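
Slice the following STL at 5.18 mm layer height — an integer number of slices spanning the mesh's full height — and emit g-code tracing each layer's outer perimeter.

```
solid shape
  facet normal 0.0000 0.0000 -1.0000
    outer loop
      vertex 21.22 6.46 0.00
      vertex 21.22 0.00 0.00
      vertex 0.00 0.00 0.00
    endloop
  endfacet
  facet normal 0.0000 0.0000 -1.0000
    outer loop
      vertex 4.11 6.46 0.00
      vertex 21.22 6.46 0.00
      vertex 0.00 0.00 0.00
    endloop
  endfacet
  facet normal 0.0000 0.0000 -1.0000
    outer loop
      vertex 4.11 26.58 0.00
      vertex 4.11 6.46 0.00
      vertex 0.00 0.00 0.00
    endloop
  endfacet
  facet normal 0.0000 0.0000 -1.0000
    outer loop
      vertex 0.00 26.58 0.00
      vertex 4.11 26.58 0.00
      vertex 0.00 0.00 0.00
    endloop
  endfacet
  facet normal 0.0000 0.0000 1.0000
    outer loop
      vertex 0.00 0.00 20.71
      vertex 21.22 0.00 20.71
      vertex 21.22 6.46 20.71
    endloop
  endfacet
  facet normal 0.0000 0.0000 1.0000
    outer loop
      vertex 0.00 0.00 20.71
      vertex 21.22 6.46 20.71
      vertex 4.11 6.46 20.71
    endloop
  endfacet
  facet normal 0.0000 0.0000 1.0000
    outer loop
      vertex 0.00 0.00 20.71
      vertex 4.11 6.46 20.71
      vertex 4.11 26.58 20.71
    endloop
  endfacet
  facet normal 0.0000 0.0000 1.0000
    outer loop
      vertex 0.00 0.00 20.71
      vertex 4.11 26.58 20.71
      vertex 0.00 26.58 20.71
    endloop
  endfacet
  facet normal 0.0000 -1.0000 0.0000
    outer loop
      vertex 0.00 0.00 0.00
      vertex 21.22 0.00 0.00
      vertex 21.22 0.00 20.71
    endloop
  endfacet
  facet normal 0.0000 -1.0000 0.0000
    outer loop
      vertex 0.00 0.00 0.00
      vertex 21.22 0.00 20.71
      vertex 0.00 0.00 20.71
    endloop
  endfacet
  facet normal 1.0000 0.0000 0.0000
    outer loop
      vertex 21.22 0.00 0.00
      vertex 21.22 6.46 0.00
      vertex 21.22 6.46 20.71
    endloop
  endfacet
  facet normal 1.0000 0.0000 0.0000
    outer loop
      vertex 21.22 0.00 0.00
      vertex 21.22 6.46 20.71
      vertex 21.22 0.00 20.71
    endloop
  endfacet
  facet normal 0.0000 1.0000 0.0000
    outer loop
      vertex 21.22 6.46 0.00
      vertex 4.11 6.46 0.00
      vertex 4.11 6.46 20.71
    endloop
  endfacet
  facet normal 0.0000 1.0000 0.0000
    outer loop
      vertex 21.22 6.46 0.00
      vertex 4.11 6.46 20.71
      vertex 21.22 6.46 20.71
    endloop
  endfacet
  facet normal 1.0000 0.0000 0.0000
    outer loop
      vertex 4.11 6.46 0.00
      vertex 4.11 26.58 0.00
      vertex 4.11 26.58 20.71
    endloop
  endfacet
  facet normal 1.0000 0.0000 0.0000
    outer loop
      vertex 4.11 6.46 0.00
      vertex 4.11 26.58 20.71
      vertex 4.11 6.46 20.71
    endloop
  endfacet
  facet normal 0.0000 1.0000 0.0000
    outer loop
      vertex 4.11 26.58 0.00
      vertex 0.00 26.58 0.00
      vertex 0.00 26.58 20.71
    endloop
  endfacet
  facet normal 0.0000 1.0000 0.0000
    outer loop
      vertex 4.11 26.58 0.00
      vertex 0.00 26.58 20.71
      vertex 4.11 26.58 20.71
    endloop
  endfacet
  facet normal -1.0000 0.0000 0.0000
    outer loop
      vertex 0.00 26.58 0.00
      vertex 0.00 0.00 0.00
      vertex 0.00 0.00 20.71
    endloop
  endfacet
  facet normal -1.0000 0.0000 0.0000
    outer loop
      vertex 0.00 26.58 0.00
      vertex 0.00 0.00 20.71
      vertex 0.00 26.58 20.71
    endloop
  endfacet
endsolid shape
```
; perimeter-only toolpath
G21 ; units = mm
G90 ; absolute positioning
G28 ; home
; layer 1
G0 Z5.18
G0 X0.00 Y0.00
G1 X21.22 Y0.00
G1 X21.22 Y6.46
G1 X4.11 Y6.46
G1 X4.11 Y26.58
G1 X0.00 Y26.58
G1 X0.00 Y0.00
; layer 2
G0 Z10.36
G0 X0.00 Y0.00
G1 X21.22 Y0.00
G1 X21.22 Y6.46
G1 X4.11 Y6.46
G1 X4.11 Y26.58
G1 X0.00 Y26.58
G1 X0.00 Y0.00
; layer 3
G0 Z15.53
G0 X0.00 Y0.00
G1 X21.22 Y0.00
G1 X21.22 Y6.46
G1 X4.11 Y6.46
G1 X4.11 Y26.58
G1 X0.00 Y26.58
G1 X0.00 Y0.00
; layer 4
G0 Z20.71
G0 X0.00 Y0.00
G1 X21.22 Y0.00
G1 X21.22 Y6.46
G1 X4.11 Y6.46
G1 X4.11 Y26.58
G1 X0.00 Y26.58
G1 X0.00 Y0.00
M2 ; end

The solid is an L-shaped prism: outer 21.2 × 26.6 mm, arm thicknesses ≈ 6.46 mm (horizontal) and 4.11 mm (vertical), extruded 20.7 mm in z. Slicing at Δz = 5.18 mm — 4 equal slices spanning the solid's height, so layer i sits at z = i·h/4 — gives 4 non-empty perimeters. Each is a 6-segment closed polygon; G0 lifts to the layer z and rapids to the start vertex, then G1 traces the edges.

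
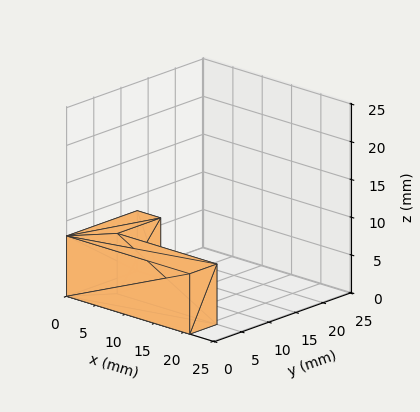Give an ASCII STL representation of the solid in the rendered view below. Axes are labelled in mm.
Reading the render: the shape is an L-shaped prism: outer 21 × 13 mm, arm thicknesses ≈ 5 mm (horizontal) and 4 mm (vertical), extruded 8 mm in z (dimensions read to the nearest mm from the axis ticks). For the STL, each face is triangulated and given an outward normal.

solid part
  facet normal 0.0000 0.0000 -1.0000
    outer loop
      vertex 21.0 5.0 0.0
      vertex 21.0 0.0 0.0
      vertex 0.0 0.0 0.0
    endloop
  endfacet
  facet normal 0.0000 0.0000 -1.0000
    outer loop
      vertex 4.0 5.0 0.0
      vertex 21.0 5.0 0.0
      vertex 0.0 0.0 0.0
    endloop
  endfacet
  facet normal 0.0000 0.0000 -1.0000
    outer loop
      vertex 4.0 13.0 0.0
      vertex 4.0 5.0 0.0
      vertex 0.0 0.0 0.0
    endloop
  endfacet
  facet normal 0.0000 0.0000 -1.0000
    outer loop
      vertex 0.0 13.0 0.0
      vertex 4.0 13.0 0.0
      vertex 0.0 0.0 0.0
    endloop
  endfacet
  facet normal 0.0000 0.0000 1.0000
    outer loop
      vertex 0.0 0.0 8.0
      vertex 21.0 0.0 8.0
      vertex 21.0 5.0 8.0
    endloop
  endfacet
  facet normal 0.0000 0.0000 1.0000
    outer loop
      vertex 0.0 0.0 8.0
      vertex 21.0 5.0 8.0
      vertex 4.0 5.0 8.0
    endloop
  endfacet
  facet normal 0.0000 0.0000 1.0000
    outer loop
      vertex 0.0 0.0 8.0
      vertex 4.0 5.0 8.0
      vertex 4.0 13.0 8.0
    endloop
  endfacet
  facet normal 0.0000 0.0000 1.0000
    outer loop
      vertex 0.0 0.0 8.0
      vertex 4.0 13.0 8.0
      vertex 0.0 13.0 8.0
    endloop
  endfacet
  facet normal 0.0000 -1.0000 0.0000
    outer loop
      vertex 0.0 0.0 0.0
      vertex 21.0 0.0 0.0
      vertex 21.0 0.0 8.0
    endloop
  endfacet
  facet normal 0.0000 -1.0000 0.0000
    outer loop
      vertex 0.0 0.0 0.0
      vertex 21.0 0.0 8.0
      vertex 0.0 0.0 8.0
    endloop
  endfacet
  facet normal 1.0000 0.0000 0.0000
    outer loop
      vertex 21.0 0.0 0.0
      vertex 21.0 5.0 0.0
      vertex 21.0 5.0 8.0
    endloop
  endfacet
  facet normal 1.0000 0.0000 0.0000
    outer loop
      vertex 21.0 0.0 0.0
      vertex 21.0 5.0 8.0
      vertex 21.0 0.0 8.0
    endloop
  endfacet
  facet normal 0.0000 1.0000 0.0000
    outer loop
      vertex 21.0 5.0 0.0
      vertex 4.0 5.0 0.0
      vertex 4.0 5.0 8.0
    endloop
  endfacet
  facet normal 0.0000 1.0000 0.0000
    outer loop
      vertex 21.0 5.0 0.0
      vertex 4.0 5.0 8.0
      vertex 21.0 5.0 8.0
    endloop
  endfacet
  facet normal 1.0000 0.0000 0.0000
    outer loop
      vertex 4.0 5.0 0.0
      vertex 4.0 13.0 0.0
      vertex 4.0 13.0 8.0
    endloop
  endfacet
  facet normal 1.0000 0.0000 0.0000
    outer loop
      vertex 4.0 5.0 0.0
      vertex 4.0 13.0 8.0
      vertex 4.0 5.0 8.0
    endloop
  endfacet
  facet normal 0.0000 1.0000 0.0000
    outer loop
      vertex 4.0 13.0 0.0
      vertex 0.0 13.0 0.0
      vertex 0.0 13.0 8.0
    endloop
  endfacet
  facet normal 0.0000 1.0000 0.0000
    outer loop
      vertex 4.0 13.0 0.0
      vertex 0.0 13.0 8.0
      vertex 4.0 13.0 8.0
    endloop
  endfacet
  facet normal -1.0000 0.0000 0.0000
    outer loop
      vertex 0.0 13.0 0.0
      vertex 0.0 0.0 0.0
      vertex 0.0 0.0 8.0
    endloop
  endfacet
  facet normal -1.0000 0.0000 0.0000
    outer loop
      vertex 0.0 13.0 0.0
      vertex 0.0 0.0 8.0
      vertex 0.0 13.0 8.0
    endloop
  endfacet
endsolid part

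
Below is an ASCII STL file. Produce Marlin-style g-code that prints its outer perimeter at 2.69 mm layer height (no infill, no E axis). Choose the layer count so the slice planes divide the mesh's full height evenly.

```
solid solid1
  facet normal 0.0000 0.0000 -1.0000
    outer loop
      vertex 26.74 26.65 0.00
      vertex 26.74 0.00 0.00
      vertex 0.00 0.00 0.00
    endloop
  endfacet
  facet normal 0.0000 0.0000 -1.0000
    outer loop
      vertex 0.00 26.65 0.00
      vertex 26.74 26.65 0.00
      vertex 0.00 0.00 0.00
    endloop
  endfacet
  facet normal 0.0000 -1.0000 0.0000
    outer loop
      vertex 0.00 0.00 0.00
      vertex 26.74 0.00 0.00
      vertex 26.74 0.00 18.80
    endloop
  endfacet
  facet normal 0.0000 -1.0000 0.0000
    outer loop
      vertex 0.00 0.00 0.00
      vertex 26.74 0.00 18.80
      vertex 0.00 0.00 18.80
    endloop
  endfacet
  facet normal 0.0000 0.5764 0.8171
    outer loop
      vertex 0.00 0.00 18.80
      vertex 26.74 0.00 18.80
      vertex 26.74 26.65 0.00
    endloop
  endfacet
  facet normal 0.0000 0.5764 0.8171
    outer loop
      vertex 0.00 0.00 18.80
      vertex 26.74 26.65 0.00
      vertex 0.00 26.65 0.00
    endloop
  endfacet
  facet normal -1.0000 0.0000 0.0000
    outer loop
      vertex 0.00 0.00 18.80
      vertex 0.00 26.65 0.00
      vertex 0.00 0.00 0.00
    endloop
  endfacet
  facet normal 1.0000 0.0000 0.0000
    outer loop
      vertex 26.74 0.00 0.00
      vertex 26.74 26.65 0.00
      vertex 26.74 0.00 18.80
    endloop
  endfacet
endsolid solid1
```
; perimeter-only toolpath
G21 ; units = mm
G90 ; absolute positioning
G28 ; home
; layer 1
G0 Z2.69
G0 X0.00 Y0.00
G1 X26.74 Y0.00
G1 X26.74 Y22.84
G1 X0.00 Y22.84
G1 X0.00 Y0.00
; layer 2
G0 Z5.37
G0 X0.00 Y0.00
G1 X26.74 Y0.00
G1 X26.74 Y19.04
G1 X0.00 Y19.04
G1 X0.00 Y0.00
; layer 3
G0 Z8.06
G0 X0.00 Y0.00
G1 X26.74 Y0.00
G1 X26.74 Y15.23
G1 X0.00 Y15.23
G1 X0.00 Y0.00
; layer 4
G0 Z10.74
G0 X0.00 Y0.00
G1 X26.74 Y0.00
G1 X26.74 Y11.42
G1 X0.00 Y11.42
G1 X0.00 Y0.00
; layer 5
G0 Z13.43
G0 X0.00 Y0.00
G1 X26.74 Y0.00
G1 X26.74 Y7.61
G1 X0.00 Y7.61
G1 X0.00 Y0.00
; layer 6
G0 Z16.11
G0 X0.00 Y0.00
G1 X26.74 Y0.00
G1 X26.74 Y3.81
G1 X0.00 Y3.81
G1 X0.00 Y0.00
M2 ; end

The solid is a wedge (ramp): 26.7 × 26.6 mm base, rising to 18.8 mm along the y=0 edge and sloping linearly to z=0 at y=26.6. Slicing at Δz = 2.69 mm — 7 equal slices spanning the solid's height, so layer i sits at z = i·h/7 — gives 6 non-empty perimeters. Each is a 4-segment closed polygon; G0 lifts to the layer z and rapids to the start vertex, then G1 traces the edges. The cross-section shrinks linearly with z (the slice at the apex is degenerate and omitted).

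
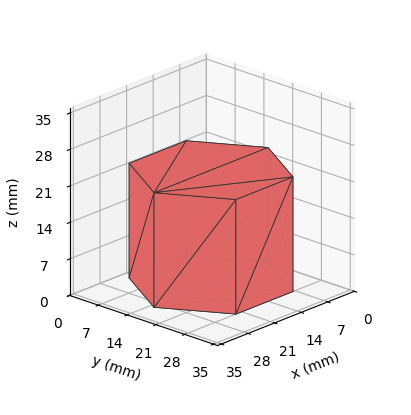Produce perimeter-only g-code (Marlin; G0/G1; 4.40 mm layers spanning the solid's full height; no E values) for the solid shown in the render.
Reading the render: the shape is a regular 6-sided prism (a cylinder approximated with 6 flat sides), circumscribed radius ≈ 15 mm, height ≈ 22 mm (dimensions read to the nearest mm from the axis ticks). For the g-code, the solid's height is divided into equal slices at the stated Δz and each level perimeter traced with G1 moves after a G0 lift.

; perimeter-only toolpath
G21 ; units = mm
G90 ; absolute positioning
G28 ; home
; layer 1
G0 Z4.40
G0 X30.00 Y15.00
G1 X22.50 Y27.99
G1 X7.50 Y27.99
G1 X0.00 Y15.00
G1 X7.50 Y2.01
G1 X22.50 Y2.01
G1 X30.00 Y15.00
; layer 2
G0 Z8.80
G0 X30.00 Y15.00
G1 X22.50 Y27.99
G1 X7.50 Y27.99
G1 X0.00 Y15.00
G1 X7.50 Y2.01
G1 X22.50 Y2.01
G1 X30.00 Y15.00
; layer 3
G0 Z13.20
G0 X30.00 Y15.00
G1 X22.50 Y27.99
G1 X7.50 Y27.99
G1 X0.00 Y15.00
G1 X7.50 Y2.01
G1 X22.50 Y2.01
G1 X30.00 Y15.00
; layer 4
G0 Z17.60
G0 X30.00 Y15.00
G1 X22.50 Y27.99
G1 X7.50 Y27.99
G1 X0.00 Y15.00
G1 X7.50 Y2.01
G1 X22.50 Y2.01
G1 X30.00 Y15.00
; layer 5
G0 Z22.00
G0 X30.00 Y15.00
G1 X22.50 Y27.99
G1 X7.50 Y27.99
G1 X0.00 Y15.00
G1 X7.50 Y2.01
G1 X22.50 Y2.01
G1 X30.00 Y15.00
M2 ; end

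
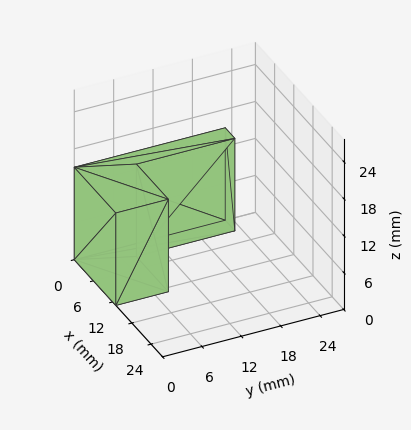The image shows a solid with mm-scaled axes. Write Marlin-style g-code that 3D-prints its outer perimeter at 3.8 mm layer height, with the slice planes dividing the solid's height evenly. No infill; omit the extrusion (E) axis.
Reading the render: the shape is an L-shaped prism: outer 13 × 23 mm, arm thicknesses ≈ 8 mm (horizontal) and 3 mm (vertical), extruded 15 mm in z (dimensions read to the nearest mm from the axis ticks). For the g-code, the solid's height is divided into equal slices at the stated Δz and each level perimeter traced with G1 moves after a G0 lift.

; perimeter-only toolpath
G21 ; units = mm
G90 ; absolute positioning
G28 ; home
; layer 1
G0 Z3.8
G0 X0.0 Y0.0
G1 X13.0 Y0.0
G1 X13.0 Y8.0
G1 X3.0 Y8.0
G1 X3.0 Y23.0
G1 X0.0 Y23.0
G1 X0.0 Y0.0
; layer 2
G0 Z7.5
G0 X0.0 Y0.0
G1 X13.0 Y0.0
G1 X13.0 Y8.0
G1 X3.0 Y8.0
G1 X3.0 Y23.0
G1 X0.0 Y23.0
G1 X0.0 Y0.0
; layer 3
G0 Z11.2
G0 X0.0 Y0.0
G1 X13.0 Y0.0
G1 X13.0 Y8.0
G1 X3.0 Y8.0
G1 X3.0 Y23.0
G1 X0.0 Y23.0
G1 X0.0 Y0.0
; layer 4
G0 Z15.0
G0 X0.0 Y0.0
G1 X13.0 Y0.0
G1 X13.0 Y8.0
G1 X3.0 Y8.0
G1 X3.0 Y23.0
G1 X0.0 Y23.0
G1 X0.0 Y0.0
M2 ; end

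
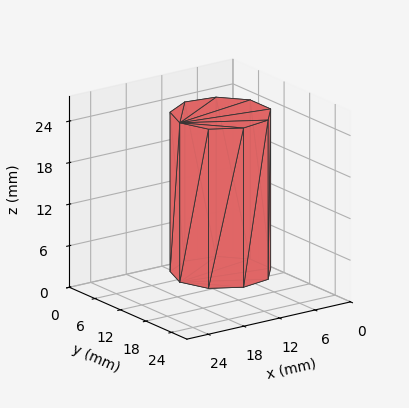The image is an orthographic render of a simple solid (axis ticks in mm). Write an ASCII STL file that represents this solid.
Reading the render: the shape is a regular 9-sided prism (a cylinder approximated with 9 flat sides), circumscribed radius ≈ 7 mm, height ≈ 23 mm (dimensions read to the nearest mm from the axis ticks). For the STL, each face is triangulated and given an outward normal.

solid part
  facet normal 0.0000 0.0000 -1.0000
    outer loop
      vertex 8.2 13.9 0.0
      vertex 12.4 11.5 0.0
      vertex 14.0 7.0 0.0
    endloop
  endfacet
  facet normal 0.0000 0.0000 -1.0000
    outer loop
      vertex 3.5 13.1 0.0
      vertex 8.2 13.9 0.0
      vertex 14.0 7.0 0.0
    endloop
  endfacet
  facet normal 0.0000 0.0000 -1.0000
    outer loop
      vertex 0.4 9.4 0.0
      vertex 3.5 13.1 0.0
      vertex 14.0 7.0 0.0
    endloop
  endfacet
  facet normal 0.0000 0.0000 -1.0000
    outer loop
      vertex 0.4 4.6 0.0
      vertex 0.4 9.4 0.0
      vertex 14.0 7.0 0.0
    endloop
  endfacet
  facet normal 0.0000 0.0000 -1.0000
    outer loop
      vertex 3.5 0.9 0.0
      vertex 0.4 4.6 0.0
      vertex 14.0 7.0 0.0
    endloop
  endfacet
  facet normal 0.0000 0.0000 -1.0000
    outer loop
      vertex 8.2 0.1 0.0
      vertex 3.5 0.9 0.0
      vertex 14.0 7.0 0.0
    endloop
  endfacet
  facet normal 0.0000 0.0000 -1.0000
    outer loop
      vertex 12.4 2.5 0.0
      vertex 8.2 0.1 0.0
      vertex 14.0 7.0 0.0
    endloop
  endfacet
  facet normal 0.0000 0.0000 1.0000
    outer loop
      vertex 14.0 7.0 23.0
      vertex 12.4 11.5 23.0
      vertex 8.2 13.9 23.0
    endloop
  endfacet
  facet normal 0.0000 0.0000 1.0000
    outer loop
      vertex 14.0 7.0 23.0
      vertex 8.2 13.9 23.0
      vertex 3.5 13.1 23.0
    endloop
  endfacet
  facet normal 0.0000 0.0000 1.0000
    outer loop
      vertex 14.0 7.0 23.0
      vertex 3.5 13.1 23.0
      vertex 0.4 9.4 23.0
    endloop
  endfacet
  facet normal 0.0000 0.0000 1.0000
    outer loop
      vertex 14.0 7.0 23.0
      vertex 0.4 9.4 23.0
      vertex 0.4 4.6 23.0
    endloop
  endfacet
  facet normal 0.0000 0.0000 1.0000
    outer loop
      vertex 14.0 7.0 23.0
      vertex 0.4 4.6 23.0
      vertex 3.5 0.9 23.0
    endloop
  endfacet
  facet normal 0.0000 0.0000 1.0000
    outer loop
      vertex 14.0 7.0 23.0
      vertex 3.5 0.9 23.0
      vertex 8.2 0.1 23.0
    endloop
  endfacet
  facet normal 0.0000 0.0000 1.0000
    outer loop
      vertex 14.0 7.0 23.0
      vertex 8.2 0.1 23.0
      vertex 12.4 2.5 23.0
    endloop
  endfacet
  facet normal 0.9422 0.3350 0.0000
    outer loop
      vertex 14.0 7.0 0.0
      vertex 12.4 11.5 0.0
      vertex 12.4 11.5 23.0
    endloop
  endfacet
  facet normal 0.9422 0.3350 0.0000
    outer loop
      vertex 14.0 7.0 0.0
      vertex 12.4 11.5 23.0
      vertex 14.0 7.0 23.0
    endloop
  endfacet
  facet normal 0.4961 0.8682 0.0000
    outer loop
      vertex 12.4 11.5 0.0
      vertex 8.2 13.9 0.0
      vertex 8.2 13.9 23.0
    endloop
  endfacet
  facet normal 0.4961 0.8682 0.0000
    outer loop
      vertex 12.4 11.5 0.0
      vertex 8.2 13.9 23.0
      vertex 12.4 11.5 23.0
    endloop
  endfacet
  facet normal -0.1678 0.9858 0.0000
    outer loop
      vertex 8.2 13.9 0.0
      vertex 3.5 13.1 0.0
      vertex 3.5 13.1 23.0
    endloop
  endfacet
  facet normal -0.1678 0.9858 0.0000
    outer loop
      vertex 8.2 13.9 0.0
      vertex 3.5 13.1 23.0
      vertex 8.2 13.9 23.0
    endloop
  endfacet
  facet normal -0.7665 0.6422 0.0000
    outer loop
      vertex 3.5 13.1 0.0
      vertex 0.4 9.4 0.0
      vertex 0.4 9.4 23.0
    endloop
  endfacet
  facet normal -0.7665 0.6422 0.0000
    outer loop
      vertex 3.5 13.1 0.0
      vertex 0.4 9.4 23.0
      vertex 3.5 13.1 23.0
    endloop
  endfacet
  facet normal -1.0000 0.0000 0.0000
    outer loop
      vertex 0.4 9.4 0.0
      vertex 0.4 4.6 0.0
      vertex 0.4 4.6 23.0
    endloop
  endfacet
  facet normal -1.0000 0.0000 0.0000
    outer loop
      vertex 0.4 9.4 0.0
      vertex 0.4 4.6 23.0
      vertex 0.4 9.4 23.0
    endloop
  endfacet
  facet normal -0.7665 -0.6422 0.0000
    outer loop
      vertex 0.4 4.6 0.0
      vertex 3.5 0.9 0.0
      vertex 3.5 0.9 23.0
    endloop
  endfacet
  facet normal -0.7665 -0.6422 0.0000
    outer loop
      vertex 0.4 4.6 0.0
      vertex 3.5 0.9 23.0
      vertex 0.4 4.6 23.0
    endloop
  endfacet
  facet normal -0.1678 -0.9858 0.0000
    outer loop
      vertex 3.5 0.9 0.0
      vertex 8.2 0.1 0.0
      vertex 8.2 0.1 23.0
    endloop
  endfacet
  facet normal -0.1678 -0.9858 0.0000
    outer loop
      vertex 3.5 0.9 0.0
      vertex 8.2 0.1 23.0
      vertex 3.5 0.9 23.0
    endloop
  endfacet
  facet normal 0.4961 -0.8682 0.0000
    outer loop
      vertex 8.2 0.1 0.0
      vertex 12.4 2.5 0.0
      vertex 12.4 2.5 23.0
    endloop
  endfacet
  facet normal 0.4961 -0.8682 0.0000
    outer loop
      vertex 8.2 0.1 0.0
      vertex 12.4 2.5 23.0
      vertex 8.2 0.1 23.0
    endloop
  endfacet
  facet normal 0.9422 -0.3350 0.0000
    outer loop
      vertex 12.4 2.5 0.0
      vertex 14.0 7.0 0.0
      vertex 14.0 7.0 23.0
    endloop
  endfacet
  facet normal 0.9422 -0.3350 0.0000
    outer loop
      vertex 12.4 2.5 0.0
      vertex 14.0 7.0 23.0
      vertex 12.4 2.5 23.0
    endloop
  endfacet
endsolid part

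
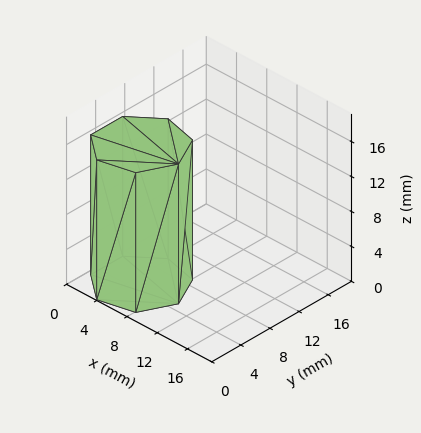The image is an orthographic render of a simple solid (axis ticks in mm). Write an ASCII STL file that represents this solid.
Reading the render: the shape is a regular 7-sided prism (a cylinder approximated with 7 flat sides), circumscribed radius ≈ 5 mm, height ≈ 16 mm (dimensions read to the nearest mm from the axis ticks). For the STL, each face is triangulated and given an outward normal.

solid part
  facet normal 0.0000 0.0000 -1.0000
    outer loop
      vertex 3.9 9.9 0.0
      vertex 8.1 8.9 0.0
      vertex 10.0 5.0 0.0
    endloop
  endfacet
  facet normal 0.0000 0.0000 -1.0000
    outer loop
      vertex 0.5 7.2 0.0
      vertex 3.9 9.9 0.0
      vertex 10.0 5.0 0.0
    endloop
  endfacet
  facet normal 0.0000 0.0000 -1.0000
    outer loop
      vertex 0.5 2.8 0.0
      vertex 0.5 7.2 0.0
      vertex 10.0 5.0 0.0
    endloop
  endfacet
  facet normal 0.0000 0.0000 -1.0000
    outer loop
      vertex 3.9 0.1 0.0
      vertex 0.5 2.8 0.0
      vertex 10.0 5.0 0.0
    endloop
  endfacet
  facet normal 0.0000 0.0000 -1.0000
    outer loop
      vertex 8.1 1.1 0.0
      vertex 3.9 0.1 0.0
      vertex 10.0 5.0 0.0
    endloop
  endfacet
  facet normal 0.0000 0.0000 1.0000
    outer loop
      vertex 10.0 5.0 16.0
      vertex 8.1 8.9 16.0
      vertex 3.9 9.9 16.0
    endloop
  endfacet
  facet normal 0.0000 0.0000 1.0000
    outer loop
      vertex 10.0 5.0 16.0
      vertex 3.9 9.9 16.0
      vertex 0.5 7.2 16.0
    endloop
  endfacet
  facet normal 0.0000 0.0000 1.0000
    outer loop
      vertex 10.0 5.0 16.0
      vertex 0.5 7.2 16.0
      vertex 0.5 2.8 16.0
    endloop
  endfacet
  facet normal 0.0000 0.0000 1.0000
    outer loop
      vertex 10.0 5.0 16.0
      vertex 0.5 2.8 16.0
      vertex 3.9 0.1 16.0
    endloop
  endfacet
  facet normal 0.0000 0.0000 1.0000
    outer loop
      vertex 10.0 5.0 16.0
      vertex 3.9 0.1 16.0
      vertex 8.1 1.1 16.0
    endloop
  endfacet
  facet normal 0.8990 0.4380 0.0000
    outer loop
      vertex 10.0 5.0 0.0
      vertex 8.1 8.9 0.0
      vertex 8.1 8.9 16.0
    endloop
  endfacet
  facet normal 0.8990 0.4380 0.0000
    outer loop
      vertex 10.0 5.0 0.0
      vertex 8.1 8.9 16.0
      vertex 10.0 5.0 16.0
    endloop
  endfacet
  facet normal 0.2316 0.9728 0.0000
    outer loop
      vertex 8.1 8.9 0.0
      vertex 3.9 9.9 0.0
      vertex 3.9 9.9 16.0
    endloop
  endfacet
  facet normal 0.2316 0.9728 0.0000
    outer loop
      vertex 8.1 8.9 0.0
      vertex 3.9 9.9 16.0
      vertex 8.1 8.9 16.0
    endloop
  endfacet
  facet normal -0.6219 0.7831 0.0000
    outer loop
      vertex 3.9 9.9 0.0
      vertex 0.5 7.2 0.0
      vertex 0.5 7.2 16.0
    endloop
  endfacet
  facet normal -0.6219 0.7831 0.0000
    outer loop
      vertex 3.9 9.9 0.0
      vertex 0.5 7.2 16.0
      vertex 3.9 9.9 16.0
    endloop
  endfacet
  facet normal -1.0000 0.0000 0.0000
    outer loop
      vertex 0.5 7.2 0.0
      vertex 0.5 2.8 0.0
      vertex 0.5 2.8 16.0
    endloop
  endfacet
  facet normal -1.0000 0.0000 0.0000
    outer loop
      vertex 0.5 7.2 0.0
      vertex 0.5 2.8 16.0
      vertex 0.5 7.2 16.0
    endloop
  endfacet
  facet normal -0.6219 -0.7831 0.0000
    outer loop
      vertex 0.5 2.8 0.0
      vertex 3.9 0.1 0.0
      vertex 3.9 0.1 16.0
    endloop
  endfacet
  facet normal -0.6219 -0.7831 0.0000
    outer loop
      vertex 0.5 2.8 0.0
      vertex 3.9 0.1 16.0
      vertex 0.5 2.8 16.0
    endloop
  endfacet
  facet normal 0.2316 -0.9728 0.0000
    outer loop
      vertex 3.9 0.1 0.0
      vertex 8.1 1.1 0.0
      vertex 8.1 1.1 16.0
    endloop
  endfacet
  facet normal 0.2316 -0.9728 0.0000
    outer loop
      vertex 3.9 0.1 0.0
      vertex 8.1 1.1 16.0
      vertex 3.9 0.1 16.0
    endloop
  endfacet
  facet normal 0.8990 -0.4380 0.0000
    outer loop
      vertex 8.1 1.1 0.0
      vertex 10.0 5.0 0.0
      vertex 10.0 5.0 16.0
    endloop
  endfacet
  facet normal 0.8990 -0.4380 0.0000
    outer loop
      vertex 8.1 1.1 0.0
      vertex 10.0 5.0 16.0
      vertex 8.1 1.1 16.0
    endloop
  endfacet
endsolid part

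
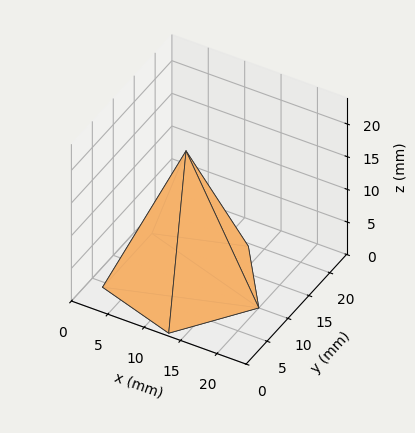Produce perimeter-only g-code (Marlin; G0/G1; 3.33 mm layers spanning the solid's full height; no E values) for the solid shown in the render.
Reading the render: the shape is a regular 5-sided pyramid, base circumscribed radius ≈ 10 mm, apex at z ≈ 20 mm (dimensions read to the nearest mm from the axis ticks). For the g-code, the solid's height is divided into equal slices at the stated Δz and each level perimeter traced with G1 moves after a G0 lift.

; perimeter-only toolpath
G21 ; units = mm
G90 ; absolute positioning
G28 ; home
; layer 1
G0 Z3.33
G0 X18.33 Y10.00
G1 X12.57 Y17.93
G1 X3.26 Y14.90
G1 X3.26 Y5.10
G1 X12.57 Y2.08
G1 X18.33 Y10.00
; layer 2
G0 Z6.67
G0 X16.67 Y10.00
G1 X12.06 Y16.34
G1 X4.61 Y13.92
G1 X4.61 Y6.08
G1 X12.06 Y3.66
G1 X16.67 Y10.00
; layer 3
G0 Z10.00
G0 X15.00 Y10.00
G1 X11.54 Y14.76
G1 X5.96 Y12.94
G1 X5.96 Y7.06
G1 X11.54 Y5.25
G1 X15.00 Y10.00
; layer 4
G0 Z13.33
G0 X13.33 Y10.00
G1 X11.03 Y13.17
G1 X7.30 Y11.96
G1 X7.30 Y8.04
G1 X11.03 Y6.83
G1 X13.33 Y10.00
; layer 5
G0 Z16.67
G0 X11.67 Y10.00
G1 X10.52 Y11.59
G1 X8.65 Y10.98
G1 X8.65 Y9.02
G1 X10.52 Y8.42
G1 X11.67 Y10.00
M2 ; end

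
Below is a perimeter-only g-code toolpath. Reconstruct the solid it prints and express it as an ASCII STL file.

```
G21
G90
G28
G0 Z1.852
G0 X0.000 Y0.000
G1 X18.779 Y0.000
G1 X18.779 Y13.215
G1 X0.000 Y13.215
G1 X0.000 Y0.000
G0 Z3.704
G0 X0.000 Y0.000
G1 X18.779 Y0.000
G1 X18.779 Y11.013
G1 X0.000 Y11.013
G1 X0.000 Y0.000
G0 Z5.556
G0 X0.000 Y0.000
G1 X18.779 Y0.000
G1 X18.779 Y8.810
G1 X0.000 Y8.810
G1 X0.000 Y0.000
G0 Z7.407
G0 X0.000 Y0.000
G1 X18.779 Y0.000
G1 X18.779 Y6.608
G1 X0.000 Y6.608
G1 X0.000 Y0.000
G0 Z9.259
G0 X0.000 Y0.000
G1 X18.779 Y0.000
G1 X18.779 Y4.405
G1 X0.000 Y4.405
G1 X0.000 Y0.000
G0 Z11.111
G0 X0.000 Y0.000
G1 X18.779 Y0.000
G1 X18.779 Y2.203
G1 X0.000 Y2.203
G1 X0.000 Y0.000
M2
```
solid part
  facet normal 0.0000 0.0000 -1.0000
    outer loop
      vertex 18.779 15.418 0.000
      vertex 18.779 0.000 0.000
      vertex 0.000 0.000 0.000
    endloop
  endfacet
  facet normal 0.0000 0.0000 -1.0000
    outer loop
      vertex 0.000 15.418 0.000
      vertex 18.779 15.418 0.000
      vertex 0.000 0.000 0.000
    endloop
  endfacet
  facet normal 0.0000 -1.0000 0.0000
    outer loop
      vertex 0.000 0.000 0.000
      vertex 18.779 0.000 0.000
      vertex 18.779 0.000 12.963
    endloop
  endfacet
  facet normal 0.0000 -1.0000 0.0000
    outer loop
      vertex 0.000 0.000 0.000
      vertex 18.779 0.000 12.963
      vertex 0.000 0.000 12.963
    endloop
  endfacet
  facet normal 0.0000 0.6435 0.7654
    outer loop
      vertex 0.000 0.000 12.963
      vertex 18.779 0.000 12.963
      vertex 18.779 15.418 0.000
    endloop
  endfacet
  facet normal 0.0000 0.6435 0.7654
    outer loop
      vertex 0.000 0.000 12.963
      vertex 18.779 15.418 0.000
      vertex 0.000 15.418 0.000
    endloop
  endfacet
  facet normal -1.0000 0.0000 0.0000
    outer loop
      vertex 0.000 0.000 12.963
      vertex 0.000 15.418 0.000
      vertex 0.000 0.000 0.000
    endloop
  endfacet
  facet normal 1.0000 0.0000 0.0000
    outer loop
      vertex 18.779 0.000 0.000
      vertex 18.779 15.418 0.000
      vertex 18.779 0.000 12.963
    endloop
  endfacet
endsolid part

The G0 Z moves step by Δz≈1.852 mm. The G1 loops shrink linearly with z, so the solid tapers from its base footprint up to z≈13. Closing with a flat bottom cap and the tapered top and triangulating gives 8 facets — a wedge (ramp): 18.8 × 15.4 mm base, rising to 13 mm along the y=0 edge and sloping linearly to z=0 at y=15.4.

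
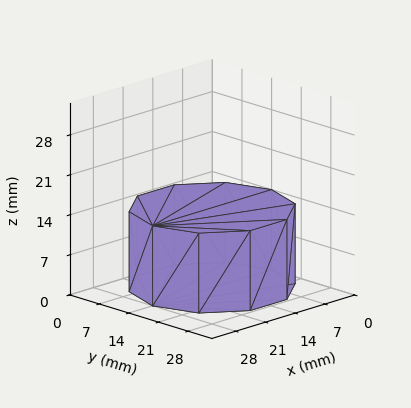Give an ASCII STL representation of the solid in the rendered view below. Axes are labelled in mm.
Reading the render: the shape is a regular 10-sided prism (a cylinder approximated with 10 flat sides), circumscribed radius ≈ 14 mm, height ≈ 14 mm (dimensions read to the nearest mm from the axis ticks). For the STL, each face is triangulated and given an outward normal.

solid part
  facet normal 0.0000 0.0000 -1.0000
    outer loop
      vertex 18.33 27.31 0.00
      vertex 25.33 22.23 0.00
      vertex 28.00 14.00 0.00
    endloop
  endfacet
  facet normal 0.0000 0.0000 -1.0000
    outer loop
      vertex 9.67 27.31 0.00
      vertex 18.33 27.31 0.00
      vertex 28.00 14.00 0.00
    endloop
  endfacet
  facet normal 0.0000 0.0000 -1.0000
    outer loop
      vertex 2.67 22.23 0.00
      vertex 9.67 27.31 0.00
      vertex 28.00 14.00 0.00
    endloop
  endfacet
  facet normal 0.0000 0.0000 -1.0000
    outer loop
      vertex 0.00 14.00 0.00
      vertex 2.67 22.23 0.00
      vertex 28.00 14.00 0.00
    endloop
  endfacet
  facet normal 0.0000 0.0000 -1.0000
    outer loop
      vertex 2.67 5.77 0.00
      vertex 0.00 14.00 0.00
      vertex 28.00 14.00 0.00
    endloop
  endfacet
  facet normal 0.0000 0.0000 -1.0000
    outer loop
      vertex 9.67 0.69 0.00
      vertex 2.67 5.77 0.00
      vertex 28.00 14.00 0.00
    endloop
  endfacet
  facet normal 0.0000 0.0000 -1.0000
    outer loop
      vertex 18.33 0.69 0.00
      vertex 9.67 0.69 0.00
      vertex 28.00 14.00 0.00
    endloop
  endfacet
  facet normal 0.0000 0.0000 -1.0000
    outer loop
      vertex 25.33 5.77 0.00
      vertex 18.33 0.69 0.00
      vertex 28.00 14.00 0.00
    endloop
  endfacet
  facet normal 0.0000 0.0000 1.0000
    outer loop
      vertex 28.00 14.00 14.00
      vertex 25.33 22.23 14.00
      vertex 18.33 27.31 14.00
    endloop
  endfacet
  facet normal 0.0000 0.0000 1.0000
    outer loop
      vertex 28.00 14.00 14.00
      vertex 18.33 27.31 14.00
      vertex 9.67 27.31 14.00
    endloop
  endfacet
  facet normal 0.0000 0.0000 1.0000
    outer loop
      vertex 28.00 14.00 14.00
      vertex 9.67 27.31 14.00
      vertex 2.67 22.23 14.00
    endloop
  endfacet
  facet normal 0.0000 0.0000 1.0000
    outer loop
      vertex 28.00 14.00 14.00
      vertex 2.67 22.23 14.00
      vertex 0.00 14.00 14.00
    endloop
  endfacet
  facet normal 0.0000 0.0000 1.0000
    outer loop
      vertex 28.00 14.00 14.00
      vertex 0.00 14.00 14.00
      vertex 2.67 5.77 14.00
    endloop
  endfacet
  facet normal 0.0000 0.0000 1.0000
    outer loop
      vertex 28.00 14.00 14.00
      vertex 2.67 5.77 14.00
      vertex 9.67 0.69 14.00
    endloop
  endfacet
  facet normal 0.0000 0.0000 1.0000
    outer loop
      vertex 28.00 14.00 14.00
      vertex 9.67 0.69 14.00
      vertex 18.33 0.69 14.00
    endloop
  endfacet
  facet normal 0.0000 0.0000 1.0000
    outer loop
      vertex 28.00 14.00 14.00
      vertex 18.33 0.69 14.00
      vertex 25.33 5.77 14.00
    endloop
  endfacet
  facet normal 0.9512 0.3086 0.0000
    outer loop
      vertex 28.00 14.00 0.00
      vertex 25.33 22.23 0.00
      vertex 25.33 22.23 14.00
    endloop
  endfacet
  facet normal 0.9512 0.3086 0.0000
    outer loop
      vertex 28.00 14.00 0.00
      vertex 25.33 22.23 14.00
      vertex 28.00 14.00 14.00
    endloop
  endfacet
  facet normal 0.5873 0.8093 0.0000
    outer loop
      vertex 25.33 22.23 0.00
      vertex 18.33 27.31 0.00
      vertex 18.33 27.31 14.00
    endloop
  endfacet
  facet normal 0.5873 0.8093 0.0000
    outer loop
      vertex 25.33 22.23 0.00
      vertex 18.33 27.31 14.00
      vertex 25.33 22.23 14.00
    endloop
  endfacet
  facet normal 0.0000 1.0000 0.0000
    outer loop
      vertex 18.33 27.31 0.00
      vertex 9.67 27.31 0.00
      vertex 9.67 27.31 14.00
    endloop
  endfacet
  facet normal 0.0000 1.0000 0.0000
    outer loop
      vertex 18.33 27.31 0.00
      vertex 9.67 27.31 14.00
      vertex 18.33 27.31 14.00
    endloop
  endfacet
  facet normal -0.5873 0.8093 0.0000
    outer loop
      vertex 9.67 27.31 0.00
      vertex 2.67 22.23 0.00
      vertex 2.67 22.23 14.00
    endloop
  endfacet
  facet normal -0.5873 0.8093 0.0000
    outer loop
      vertex 9.67 27.31 0.00
      vertex 2.67 22.23 14.00
      vertex 9.67 27.31 14.00
    endloop
  endfacet
  facet normal -0.9512 0.3086 0.0000
    outer loop
      vertex 2.67 22.23 0.00
      vertex 0.00 14.00 0.00
      vertex 0.00 14.00 14.00
    endloop
  endfacet
  facet normal -0.9512 0.3086 0.0000
    outer loop
      vertex 2.67 22.23 0.00
      vertex 0.00 14.00 14.00
      vertex 2.67 22.23 14.00
    endloop
  endfacet
  facet normal -0.9512 -0.3086 0.0000
    outer loop
      vertex 0.00 14.00 0.00
      vertex 2.67 5.77 0.00
      vertex 2.67 5.77 14.00
    endloop
  endfacet
  facet normal -0.9512 -0.3086 0.0000
    outer loop
      vertex 0.00 14.00 0.00
      vertex 2.67 5.77 14.00
      vertex 0.00 14.00 14.00
    endloop
  endfacet
  facet normal -0.5873 -0.8093 0.0000
    outer loop
      vertex 2.67 5.77 0.00
      vertex 9.67 0.69 0.00
      vertex 9.67 0.69 14.00
    endloop
  endfacet
  facet normal -0.5873 -0.8093 0.0000
    outer loop
      vertex 2.67 5.77 0.00
      vertex 9.67 0.69 14.00
      vertex 2.67 5.77 14.00
    endloop
  endfacet
  facet normal 0.0000 -1.0000 0.0000
    outer loop
      vertex 9.67 0.69 0.00
      vertex 18.33 0.69 0.00
      vertex 18.33 0.69 14.00
    endloop
  endfacet
  facet normal 0.0000 -1.0000 0.0000
    outer loop
      vertex 9.67 0.69 0.00
      vertex 18.33 0.69 14.00
      vertex 9.67 0.69 14.00
    endloop
  endfacet
  facet normal 0.5873 -0.8093 0.0000
    outer loop
      vertex 18.33 0.69 0.00
      vertex 25.33 5.77 0.00
      vertex 25.33 5.77 14.00
    endloop
  endfacet
  facet normal 0.5873 -0.8093 0.0000
    outer loop
      vertex 18.33 0.69 0.00
      vertex 25.33 5.77 14.00
      vertex 18.33 0.69 14.00
    endloop
  endfacet
  facet normal 0.9512 -0.3086 0.0000
    outer loop
      vertex 25.33 5.77 0.00
      vertex 28.00 14.00 0.00
      vertex 28.00 14.00 14.00
    endloop
  endfacet
  facet normal 0.9512 -0.3086 0.0000
    outer loop
      vertex 25.33 5.77 0.00
      vertex 28.00 14.00 14.00
      vertex 25.33 5.77 14.00
    endloop
  endfacet
endsolid part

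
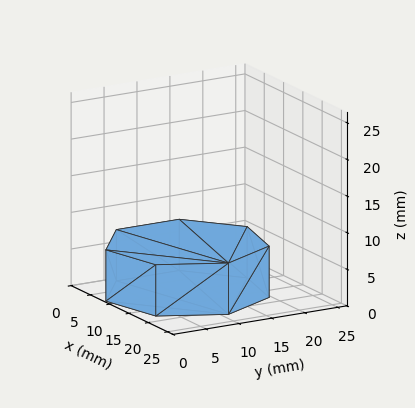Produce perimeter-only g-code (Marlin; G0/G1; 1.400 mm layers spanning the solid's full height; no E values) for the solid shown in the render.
Reading the render: the shape is a regular 7-sided prism (a cylinder approximated with 7 flat sides), circumscribed radius ≈ 11 mm, height ≈ 7 mm (dimensions read to the nearest mm from the axis ticks). For the g-code, the solid's height is divided into equal slices at the stated Δz and each level perimeter traced with G1 moves after a G0 lift.

; perimeter-only toolpath
G21 ; units = mm
G90 ; absolute positioning
G28 ; home
; layer 1
G0 Z1.400
G0 X22.000 Y11.000
G1 X17.858 Y19.600
G1 X8.552 Y21.724
G1 X1.089 Y15.773
G1 X1.089 Y6.227
G1 X8.552 Y0.276
G1 X17.858 Y2.400
G1 X22.000 Y11.000
; layer 2
G0 Z2.800
G0 X22.000 Y11.000
G1 X17.858 Y19.600
G1 X8.552 Y21.724
G1 X1.089 Y15.773
G1 X1.089 Y6.227
G1 X8.552 Y0.276
G1 X17.858 Y2.400
G1 X22.000 Y11.000
; layer 3
G0 Z4.200
G0 X22.000 Y11.000
G1 X17.858 Y19.600
G1 X8.552 Y21.724
G1 X1.089 Y15.773
G1 X1.089 Y6.227
G1 X8.552 Y0.276
G1 X17.858 Y2.400
G1 X22.000 Y11.000
; layer 4
G0 Z5.600
G0 X22.000 Y11.000
G1 X17.858 Y19.600
G1 X8.552 Y21.724
G1 X1.089 Y15.773
G1 X1.089 Y6.227
G1 X8.552 Y0.276
G1 X17.858 Y2.400
G1 X22.000 Y11.000
; layer 5
G0 Z7.000
G0 X22.000 Y11.000
G1 X17.858 Y19.600
G1 X8.552 Y21.724
G1 X1.089 Y15.773
G1 X1.089 Y6.227
G1 X8.552 Y0.276
G1 X17.858 Y2.400
G1 X22.000 Y11.000
M2 ; end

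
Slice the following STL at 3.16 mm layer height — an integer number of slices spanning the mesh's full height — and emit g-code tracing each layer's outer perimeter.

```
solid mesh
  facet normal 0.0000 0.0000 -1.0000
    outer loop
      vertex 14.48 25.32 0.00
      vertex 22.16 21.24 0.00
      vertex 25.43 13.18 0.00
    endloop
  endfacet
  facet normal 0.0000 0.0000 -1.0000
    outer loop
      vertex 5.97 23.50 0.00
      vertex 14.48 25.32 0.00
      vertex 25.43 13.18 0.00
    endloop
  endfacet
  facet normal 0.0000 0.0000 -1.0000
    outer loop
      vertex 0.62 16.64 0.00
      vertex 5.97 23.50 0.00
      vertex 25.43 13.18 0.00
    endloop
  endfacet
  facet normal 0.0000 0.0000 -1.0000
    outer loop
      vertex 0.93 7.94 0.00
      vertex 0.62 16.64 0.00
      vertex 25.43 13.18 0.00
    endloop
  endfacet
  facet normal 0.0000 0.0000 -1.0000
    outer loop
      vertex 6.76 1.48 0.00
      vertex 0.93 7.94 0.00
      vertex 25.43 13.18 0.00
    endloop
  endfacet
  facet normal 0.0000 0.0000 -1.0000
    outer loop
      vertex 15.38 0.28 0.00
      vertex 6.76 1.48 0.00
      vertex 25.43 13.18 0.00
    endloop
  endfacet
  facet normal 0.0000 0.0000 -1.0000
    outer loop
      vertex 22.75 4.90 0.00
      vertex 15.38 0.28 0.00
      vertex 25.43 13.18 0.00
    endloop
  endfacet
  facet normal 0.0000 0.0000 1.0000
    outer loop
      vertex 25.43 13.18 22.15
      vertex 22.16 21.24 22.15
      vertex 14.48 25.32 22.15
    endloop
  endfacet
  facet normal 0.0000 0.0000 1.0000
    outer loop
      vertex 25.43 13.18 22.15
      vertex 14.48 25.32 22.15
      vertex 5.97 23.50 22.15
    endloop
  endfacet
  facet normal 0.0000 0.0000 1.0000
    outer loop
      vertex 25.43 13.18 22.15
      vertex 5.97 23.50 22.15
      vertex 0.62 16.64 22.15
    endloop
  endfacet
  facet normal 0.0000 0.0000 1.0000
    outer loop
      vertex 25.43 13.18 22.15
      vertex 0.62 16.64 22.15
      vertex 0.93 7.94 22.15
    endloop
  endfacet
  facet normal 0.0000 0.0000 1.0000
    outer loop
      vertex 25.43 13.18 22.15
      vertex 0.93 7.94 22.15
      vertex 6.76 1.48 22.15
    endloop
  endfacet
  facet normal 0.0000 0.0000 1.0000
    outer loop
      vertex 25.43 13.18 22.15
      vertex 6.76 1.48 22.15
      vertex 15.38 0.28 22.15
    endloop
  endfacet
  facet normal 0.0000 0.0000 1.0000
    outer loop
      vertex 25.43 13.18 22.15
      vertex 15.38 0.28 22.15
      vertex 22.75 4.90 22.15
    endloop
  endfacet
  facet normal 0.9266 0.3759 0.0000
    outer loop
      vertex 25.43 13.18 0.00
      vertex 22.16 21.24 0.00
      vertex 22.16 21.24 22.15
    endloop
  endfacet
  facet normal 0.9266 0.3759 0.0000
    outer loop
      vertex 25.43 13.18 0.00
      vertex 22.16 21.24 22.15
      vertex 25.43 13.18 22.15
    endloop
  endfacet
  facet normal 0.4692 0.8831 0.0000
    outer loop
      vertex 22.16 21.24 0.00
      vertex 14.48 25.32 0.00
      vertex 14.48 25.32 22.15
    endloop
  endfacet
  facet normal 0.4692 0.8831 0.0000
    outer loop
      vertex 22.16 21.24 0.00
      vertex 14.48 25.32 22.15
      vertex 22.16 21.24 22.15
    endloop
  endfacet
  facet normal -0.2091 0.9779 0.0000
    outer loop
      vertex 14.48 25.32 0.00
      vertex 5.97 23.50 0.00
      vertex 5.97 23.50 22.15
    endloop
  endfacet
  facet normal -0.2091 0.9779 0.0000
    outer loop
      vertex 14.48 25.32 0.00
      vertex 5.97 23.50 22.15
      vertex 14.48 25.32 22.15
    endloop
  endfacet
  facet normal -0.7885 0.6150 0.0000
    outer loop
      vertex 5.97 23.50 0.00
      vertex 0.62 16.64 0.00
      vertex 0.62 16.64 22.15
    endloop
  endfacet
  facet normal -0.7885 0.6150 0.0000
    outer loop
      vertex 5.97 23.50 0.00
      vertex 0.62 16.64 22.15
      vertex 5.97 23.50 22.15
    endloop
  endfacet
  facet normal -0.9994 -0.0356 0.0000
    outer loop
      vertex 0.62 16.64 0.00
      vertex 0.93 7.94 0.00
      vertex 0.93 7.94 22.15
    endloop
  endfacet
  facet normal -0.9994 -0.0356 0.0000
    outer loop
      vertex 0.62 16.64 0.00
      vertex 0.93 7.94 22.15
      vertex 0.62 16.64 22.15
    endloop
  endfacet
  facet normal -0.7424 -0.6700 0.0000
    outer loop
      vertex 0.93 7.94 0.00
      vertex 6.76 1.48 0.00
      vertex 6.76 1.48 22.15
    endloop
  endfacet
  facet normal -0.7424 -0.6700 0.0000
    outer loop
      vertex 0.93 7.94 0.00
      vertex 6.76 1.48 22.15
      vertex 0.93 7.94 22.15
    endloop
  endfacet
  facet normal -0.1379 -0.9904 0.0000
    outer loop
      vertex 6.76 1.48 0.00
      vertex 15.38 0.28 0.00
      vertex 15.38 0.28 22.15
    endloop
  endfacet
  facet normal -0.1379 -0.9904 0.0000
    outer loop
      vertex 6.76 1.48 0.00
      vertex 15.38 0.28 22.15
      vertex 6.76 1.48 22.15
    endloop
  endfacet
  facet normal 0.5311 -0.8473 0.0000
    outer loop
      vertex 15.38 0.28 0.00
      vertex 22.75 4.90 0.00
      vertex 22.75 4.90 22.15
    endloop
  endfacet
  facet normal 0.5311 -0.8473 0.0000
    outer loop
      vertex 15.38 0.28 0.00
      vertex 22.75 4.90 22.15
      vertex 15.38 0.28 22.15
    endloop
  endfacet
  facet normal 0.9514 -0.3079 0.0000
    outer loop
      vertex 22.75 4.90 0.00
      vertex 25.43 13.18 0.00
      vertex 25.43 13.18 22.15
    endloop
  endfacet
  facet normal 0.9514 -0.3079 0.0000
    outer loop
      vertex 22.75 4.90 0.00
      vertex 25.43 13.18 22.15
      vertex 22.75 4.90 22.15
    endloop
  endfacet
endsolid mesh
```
; perimeter-only toolpath
G21 ; units = mm
G90 ; absolute positioning
G28 ; home
; layer 1
G0 Z3.16
G0 X25.43 Y13.18
G1 X22.16 Y21.24
G1 X14.48 Y25.32
G1 X5.97 Y23.50
G1 X0.62 Y16.64
G1 X0.93 Y7.94
G1 X6.76 Y1.48
G1 X15.38 Y0.28
G1 X22.75 Y4.90
G1 X25.43 Y13.18
; layer 2
G0 Z6.33
G0 X25.43 Y13.18
G1 X22.16 Y21.24
G1 X14.48 Y25.32
G1 X5.97 Y23.50
G1 X0.62 Y16.64
G1 X0.93 Y7.94
G1 X6.76 Y1.48
G1 X15.38 Y0.28
G1 X22.75 Y4.90
G1 X25.43 Y13.18
; layer 3
G0 Z9.49
G0 X25.43 Y13.18
G1 X22.16 Y21.24
G1 X14.48 Y25.32
G1 X5.97 Y23.50
G1 X0.62 Y16.64
G1 X0.93 Y7.94
G1 X6.76 Y1.48
G1 X15.38 Y0.28
G1 X22.75 Y4.90
G1 X25.43 Y13.18
; layer 4
G0 Z12.66
G0 X25.43 Y13.18
G1 X22.16 Y21.24
G1 X14.48 Y25.32
G1 X5.97 Y23.50
G1 X0.62 Y16.64
G1 X0.93 Y7.94
G1 X6.76 Y1.48
G1 X15.38 Y0.28
G1 X22.75 Y4.90
G1 X25.43 Y13.18
; layer 5
G0 Z15.82
G0 X25.43 Y13.18
G1 X22.16 Y21.24
G1 X14.48 Y25.32
G1 X5.97 Y23.50
G1 X0.62 Y16.64
G1 X0.93 Y7.94
G1 X6.76 Y1.48
G1 X15.38 Y0.28
G1 X22.75 Y4.90
G1 X25.43 Y13.18
; layer 6
G0 Z18.99
G0 X25.43 Y13.18
G1 X22.16 Y21.24
G1 X14.48 Y25.32
G1 X5.97 Y23.50
G1 X0.62 Y16.64
G1 X0.93 Y7.94
G1 X6.76 Y1.48
G1 X15.38 Y0.28
G1 X22.75 Y4.90
G1 X25.43 Y13.18
; layer 7
G0 Z22.15
G0 X25.43 Y13.18
G1 X22.16 Y21.24
G1 X14.48 Y25.32
G1 X5.97 Y23.50
G1 X0.62 Y16.64
G1 X0.93 Y7.94
G1 X6.76 Y1.48
G1 X15.38 Y0.28
G1 X22.75 Y4.90
G1 X25.43 Y13.18
M2 ; end

The solid is a regular 9-sided prism (a cylinder approximated with 9 flat sides), circumscribed radius ≈ 12.7 mm, height ≈ 22.1 mm. Slicing at Δz = 3.16 mm — 7 equal slices spanning the solid's height, so layer i sits at z = i·h/7 — gives 7 non-empty perimeters. Each is a 9-segment closed polygon; G0 lifts to the layer z and rapids to the start vertex, then G1 traces the edges.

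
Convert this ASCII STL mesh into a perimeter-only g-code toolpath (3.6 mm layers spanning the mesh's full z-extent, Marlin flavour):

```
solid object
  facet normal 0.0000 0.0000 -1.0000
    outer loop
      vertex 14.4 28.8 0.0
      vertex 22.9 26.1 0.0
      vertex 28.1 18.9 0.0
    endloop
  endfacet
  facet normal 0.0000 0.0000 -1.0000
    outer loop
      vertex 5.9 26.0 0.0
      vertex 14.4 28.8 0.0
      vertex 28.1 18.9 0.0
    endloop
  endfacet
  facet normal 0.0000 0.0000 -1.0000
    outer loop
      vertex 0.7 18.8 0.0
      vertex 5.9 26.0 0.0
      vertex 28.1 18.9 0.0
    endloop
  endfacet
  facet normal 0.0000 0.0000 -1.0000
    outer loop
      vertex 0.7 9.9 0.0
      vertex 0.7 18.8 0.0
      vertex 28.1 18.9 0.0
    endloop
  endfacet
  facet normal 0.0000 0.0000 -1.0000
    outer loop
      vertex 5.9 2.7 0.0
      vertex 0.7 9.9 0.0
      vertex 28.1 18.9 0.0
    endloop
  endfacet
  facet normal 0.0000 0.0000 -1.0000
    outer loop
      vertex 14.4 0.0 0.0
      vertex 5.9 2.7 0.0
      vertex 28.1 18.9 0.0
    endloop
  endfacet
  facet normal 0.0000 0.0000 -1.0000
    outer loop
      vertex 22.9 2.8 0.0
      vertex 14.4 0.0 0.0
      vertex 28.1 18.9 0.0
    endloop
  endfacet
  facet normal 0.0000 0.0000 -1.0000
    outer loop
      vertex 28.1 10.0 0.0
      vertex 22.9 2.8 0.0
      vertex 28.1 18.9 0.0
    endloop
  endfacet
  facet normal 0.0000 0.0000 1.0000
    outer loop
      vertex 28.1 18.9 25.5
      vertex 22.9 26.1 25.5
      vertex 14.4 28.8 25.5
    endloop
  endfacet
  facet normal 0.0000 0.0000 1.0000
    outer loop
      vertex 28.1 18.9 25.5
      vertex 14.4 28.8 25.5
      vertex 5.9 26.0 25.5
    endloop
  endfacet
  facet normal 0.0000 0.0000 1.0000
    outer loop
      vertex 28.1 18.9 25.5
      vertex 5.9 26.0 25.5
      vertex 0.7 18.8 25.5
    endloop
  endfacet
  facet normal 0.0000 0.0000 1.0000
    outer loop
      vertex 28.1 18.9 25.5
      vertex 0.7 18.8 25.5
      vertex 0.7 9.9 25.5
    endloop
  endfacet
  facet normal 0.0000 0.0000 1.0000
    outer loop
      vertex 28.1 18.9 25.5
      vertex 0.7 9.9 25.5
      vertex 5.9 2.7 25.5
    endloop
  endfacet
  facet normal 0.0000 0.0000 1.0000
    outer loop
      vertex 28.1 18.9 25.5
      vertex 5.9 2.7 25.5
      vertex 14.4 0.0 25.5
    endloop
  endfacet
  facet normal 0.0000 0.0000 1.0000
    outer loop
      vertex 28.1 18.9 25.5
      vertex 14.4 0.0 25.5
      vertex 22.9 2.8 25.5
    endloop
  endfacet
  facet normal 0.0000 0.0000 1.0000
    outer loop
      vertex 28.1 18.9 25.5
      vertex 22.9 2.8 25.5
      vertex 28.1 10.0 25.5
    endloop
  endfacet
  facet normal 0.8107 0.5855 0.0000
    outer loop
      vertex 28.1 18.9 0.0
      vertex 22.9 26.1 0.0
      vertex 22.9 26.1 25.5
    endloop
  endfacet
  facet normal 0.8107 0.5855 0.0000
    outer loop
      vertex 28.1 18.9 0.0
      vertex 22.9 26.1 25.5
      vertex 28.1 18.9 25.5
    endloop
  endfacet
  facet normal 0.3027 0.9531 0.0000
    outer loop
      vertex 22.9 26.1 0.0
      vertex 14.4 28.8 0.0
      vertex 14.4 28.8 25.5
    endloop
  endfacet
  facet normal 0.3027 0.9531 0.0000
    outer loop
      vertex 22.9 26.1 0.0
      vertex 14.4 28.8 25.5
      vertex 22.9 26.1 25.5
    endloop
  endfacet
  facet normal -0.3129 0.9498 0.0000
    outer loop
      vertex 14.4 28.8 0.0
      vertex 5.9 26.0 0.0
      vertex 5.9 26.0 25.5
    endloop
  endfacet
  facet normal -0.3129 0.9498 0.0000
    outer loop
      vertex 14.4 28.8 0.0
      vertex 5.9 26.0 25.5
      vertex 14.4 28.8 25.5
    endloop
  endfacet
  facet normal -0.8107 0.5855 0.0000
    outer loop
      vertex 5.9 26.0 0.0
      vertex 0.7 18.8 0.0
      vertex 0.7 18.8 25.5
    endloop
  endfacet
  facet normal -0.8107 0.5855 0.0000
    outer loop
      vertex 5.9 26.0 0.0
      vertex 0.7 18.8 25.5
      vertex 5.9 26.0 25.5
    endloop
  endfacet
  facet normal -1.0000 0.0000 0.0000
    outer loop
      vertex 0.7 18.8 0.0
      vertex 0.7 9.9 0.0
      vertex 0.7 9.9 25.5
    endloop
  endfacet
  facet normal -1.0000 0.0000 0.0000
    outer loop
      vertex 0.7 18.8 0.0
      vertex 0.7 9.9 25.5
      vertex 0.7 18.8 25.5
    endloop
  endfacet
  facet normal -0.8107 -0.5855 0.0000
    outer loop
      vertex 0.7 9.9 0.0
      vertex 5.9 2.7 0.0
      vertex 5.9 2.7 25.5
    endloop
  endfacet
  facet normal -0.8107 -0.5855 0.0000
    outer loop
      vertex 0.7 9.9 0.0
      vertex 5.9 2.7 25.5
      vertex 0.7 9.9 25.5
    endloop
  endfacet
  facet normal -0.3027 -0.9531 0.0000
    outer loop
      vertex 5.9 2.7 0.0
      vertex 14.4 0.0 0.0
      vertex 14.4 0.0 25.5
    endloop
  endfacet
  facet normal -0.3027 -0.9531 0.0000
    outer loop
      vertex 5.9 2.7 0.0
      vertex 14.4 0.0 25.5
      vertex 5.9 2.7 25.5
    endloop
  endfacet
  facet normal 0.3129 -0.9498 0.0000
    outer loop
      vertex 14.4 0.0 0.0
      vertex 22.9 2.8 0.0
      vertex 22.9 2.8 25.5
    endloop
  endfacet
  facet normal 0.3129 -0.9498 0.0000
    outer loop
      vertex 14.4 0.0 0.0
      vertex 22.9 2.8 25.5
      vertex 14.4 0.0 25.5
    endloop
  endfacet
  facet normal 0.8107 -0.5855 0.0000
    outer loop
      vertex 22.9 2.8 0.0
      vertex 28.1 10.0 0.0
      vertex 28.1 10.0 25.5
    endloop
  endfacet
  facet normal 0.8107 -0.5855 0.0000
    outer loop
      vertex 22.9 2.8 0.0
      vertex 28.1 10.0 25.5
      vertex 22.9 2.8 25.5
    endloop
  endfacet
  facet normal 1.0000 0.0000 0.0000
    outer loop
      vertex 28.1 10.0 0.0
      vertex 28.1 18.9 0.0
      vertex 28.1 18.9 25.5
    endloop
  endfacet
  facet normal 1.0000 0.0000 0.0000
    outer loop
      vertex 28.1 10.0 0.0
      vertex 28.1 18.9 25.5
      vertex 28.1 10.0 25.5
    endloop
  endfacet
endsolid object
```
; perimeter-only toolpath
G21 ; units = mm
G90 ; absolute positioning
G28 ; home
; layer 1
G0 Z3.6
G0 X28.1 Y18.9
G1 X22.9 Y26.1
G1 X14.4 Y28.8
G1 X5.9 Y26.0
G1 X0.7 Y18.8
G1 X0.7 Y9.9
G1 X5.9 Y2.7
G1 X14.4 Y0.0
G1 X22.9 Y2.8
G1 X28.1 Y10.0
G1 X28.1 Y18.9
; layer 2
G0 Z7.3
G0 X28.1 Y18.9
G1 X22.9 Y26.1
G1 X14.4 Y28.8
G1 X5.9 Y26.0
G1 X0.7 Y18.8
G1 X0.7 Y9.9
G1 X5.9 Y2.7
G1 X14.4 Y0.0
G1 X22.9 Y2.8
G1 X28.1 Y10.0
G1 X28.1 Y18.9
; layer 3
G0 Z10.9
G0 X28.1 Y18.9
G1 X22.9 Y26.1
G1 X14.4 Y28.8
G1 X5.9 Y26.0
G1 X0.7 Y18.8
G1 X0.7 Y9.9
G1 X5.9 Y2.7
G1 X14.4 Y0.0
G1 X22.9 Y2.8
G1 X28.1 Y10.0
G1 X28.1 Y18.9
; layer 4
G0 Z14.6
G0 X28.1 Y18.9
G1 X22.9 Y26.1
G1 X14.4 Y28.8
G1 X5.9 Y26.0
G1 X0.7 Y18.8
G1 X0.7 Y9.9
G1 X5.9 Y2.7
G1 X14.4 Y0.0
G1 X22.9 Y2.8
G1 X28.1 Y10.0
G1 X28.1 Y18.9
; layer 5
G0 Z18.2
G0 X28.1 Y18.9
G1 X22.9 Y26.1
G1 X14.4 Y28.8
G1 X5.9 Y26.0
G1 X0.7 Y18.8
G1 X0.7 Y9.9
G1 X5.9 Y2.7
G1 X14.4 Y0.0
G1 X22.9 Y2.8
G1 X28.1 Y10.0
G1 X28.1 Y18.9
; layer 6
G0 Z21.9
G0 X28.1 Y18.9
G1 X22.9 Y26.1
G1 X14.4 Y28.8
G1 X5.9 Y26.0
G1 X0.7 Y18.8
G1 X0.7 Y9.9
G1 X5.9 Y2.7
G1 X14.4 Y0.0
G1 X22.9 Y2.8
G1 X28.1 Y10.0
G1 X28.1 Y18.9
; layer 7
G0 Z25.5
G0 X28.1 Y18.9
G1 X22.9 Y26.1
G1 X14.4 Y28.8
G1 X5.9 Y26.0
G1 X0.7 Y18.8
G1 X0.7 Y9.9
G1 X5.9 Y2.7
G1 X14.4 Y0.0
G1 X22.9 Y2.8
G1 X28.1 Y10.0
G1 X28.1 Y18.9
M2 ; end

The solid is a regular 10-sided prism (a cylinder approximated with 10 flat sides), circumscribed radius ≈ 14.4 mm, height ≈ 25.5 mm. Slicing at Δz = 3.6 mm — 7 equal slices spanning the solid's height, so layer i sits at z = i·h/7 — gives 7 non-empty perimeters. Each is a 10-segment closed polygon; G0 lifts to the layer z and rapids to the start vertex, then G1 traces the edges.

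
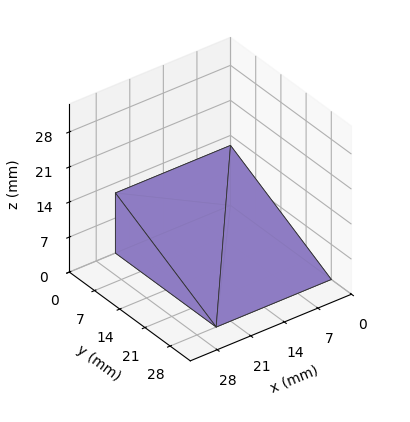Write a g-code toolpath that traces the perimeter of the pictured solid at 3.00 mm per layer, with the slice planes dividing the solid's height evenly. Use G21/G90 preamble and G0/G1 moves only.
Reading the render: the shape is a wedge (ramp): 24 × 28 mm base, rising to 12 mm along the y=0 edge and sloping linearly to z=0 at y=28 (dimensions read to the nearest mm from the axis ticks). For the g-code, the solid's height is divided into equal slices at the stated Δz and each level perimeter traced with G1 moves after a G0 lift.

; perimeter-only toolpath
G21 ; units = mm
G90 ; absolute positioning
G28 ; home
; layer 1
G0 Z3.00
G0 X0.00 Y0.00
G1 X24.00 Y0.00
G1 X24.00 Y21.00
G1 X0.00 Y21.00
G1 X0.00 Y0.00
; layer 2
G0 Z6.00
G0 X0.00 Y0.00
G1 X24.00 Y0.00
G1 X24.00 Y14.00
G1 X0.00 Y14.00
G1 X0.00 Y0.00
; layer 3
G0 Z9.00
G0 X0.00 Y0.00
G1 X24.00 Y0.00
G1 X24.00 Y7.00
G1 X0.00 Y7.00
G1 X0.00 Y0.00
M2 ; end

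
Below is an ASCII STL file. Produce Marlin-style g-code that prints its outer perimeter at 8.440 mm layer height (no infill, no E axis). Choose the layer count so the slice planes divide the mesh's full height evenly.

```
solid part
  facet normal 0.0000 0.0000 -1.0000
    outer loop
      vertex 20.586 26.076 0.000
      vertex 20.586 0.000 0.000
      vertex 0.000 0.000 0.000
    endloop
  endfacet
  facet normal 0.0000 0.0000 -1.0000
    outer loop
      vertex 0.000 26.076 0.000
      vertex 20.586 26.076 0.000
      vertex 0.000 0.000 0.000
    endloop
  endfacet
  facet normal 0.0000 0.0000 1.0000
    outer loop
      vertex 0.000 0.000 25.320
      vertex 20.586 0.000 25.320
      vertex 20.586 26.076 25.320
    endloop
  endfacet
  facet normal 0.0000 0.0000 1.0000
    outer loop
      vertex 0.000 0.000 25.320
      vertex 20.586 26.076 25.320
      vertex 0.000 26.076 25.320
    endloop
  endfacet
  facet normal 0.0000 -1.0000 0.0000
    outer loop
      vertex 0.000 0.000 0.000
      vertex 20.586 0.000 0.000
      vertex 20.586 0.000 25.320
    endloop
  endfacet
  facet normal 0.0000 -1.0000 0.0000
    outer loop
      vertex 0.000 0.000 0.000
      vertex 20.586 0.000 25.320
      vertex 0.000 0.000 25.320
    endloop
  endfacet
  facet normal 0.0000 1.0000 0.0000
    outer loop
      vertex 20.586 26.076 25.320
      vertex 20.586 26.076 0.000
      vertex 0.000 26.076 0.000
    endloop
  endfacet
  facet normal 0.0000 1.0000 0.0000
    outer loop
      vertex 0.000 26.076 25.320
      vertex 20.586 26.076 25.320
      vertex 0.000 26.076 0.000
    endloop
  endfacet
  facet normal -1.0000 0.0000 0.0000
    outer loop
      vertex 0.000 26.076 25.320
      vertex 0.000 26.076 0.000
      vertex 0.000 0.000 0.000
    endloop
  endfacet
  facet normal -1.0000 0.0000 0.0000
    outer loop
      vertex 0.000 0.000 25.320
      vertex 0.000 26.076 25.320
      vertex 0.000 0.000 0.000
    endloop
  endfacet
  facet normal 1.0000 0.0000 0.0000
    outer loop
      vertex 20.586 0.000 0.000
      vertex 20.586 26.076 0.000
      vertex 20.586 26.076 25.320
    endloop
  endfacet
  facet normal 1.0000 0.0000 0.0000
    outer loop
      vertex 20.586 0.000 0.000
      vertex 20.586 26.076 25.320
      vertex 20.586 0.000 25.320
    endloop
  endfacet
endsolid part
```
; perimeter-only toolpath
G21 ; units = mm
G90 ; absolute positioning
G28 ; home
; layer 1
G0 Z8.440
G0 X0.000 Y0.000
G1 X20.586 Y0.000
G1 X20.586 Y26.076
G1 X0.000 Y26.076
G1 X0.000 Y0.000
; layer 2
G0 Z16.880
G0 X0.000 Y0.000
G1 X20.586 Y0.000
G1 X20.586 Y26.076
G1 X0.000 Y26.076
G1 X0.000 Y0.000
; layer 3
G0 Z25.320
G0 X0.000 Y0.000
G1 X20.586 Y0.000
G1 X20.586 Y26.076
G1 X0.000 Y26.076
G1 X0.000 Y0.000
M2 ; end

The solid is a rectangular box, roughly 20.6 × 26.1 mm footprint and 25.3 mm tall. Slicing at Δz = 8.440 mm — 3 equal slices spanning the solid's height, so layer i sits at z = i·h/3 — gives 3 non-empty perimeters. Each is a 4-segment closed polygon; G0 lifts to the layer z and rapids to the start vertex, then G1 traces the edges.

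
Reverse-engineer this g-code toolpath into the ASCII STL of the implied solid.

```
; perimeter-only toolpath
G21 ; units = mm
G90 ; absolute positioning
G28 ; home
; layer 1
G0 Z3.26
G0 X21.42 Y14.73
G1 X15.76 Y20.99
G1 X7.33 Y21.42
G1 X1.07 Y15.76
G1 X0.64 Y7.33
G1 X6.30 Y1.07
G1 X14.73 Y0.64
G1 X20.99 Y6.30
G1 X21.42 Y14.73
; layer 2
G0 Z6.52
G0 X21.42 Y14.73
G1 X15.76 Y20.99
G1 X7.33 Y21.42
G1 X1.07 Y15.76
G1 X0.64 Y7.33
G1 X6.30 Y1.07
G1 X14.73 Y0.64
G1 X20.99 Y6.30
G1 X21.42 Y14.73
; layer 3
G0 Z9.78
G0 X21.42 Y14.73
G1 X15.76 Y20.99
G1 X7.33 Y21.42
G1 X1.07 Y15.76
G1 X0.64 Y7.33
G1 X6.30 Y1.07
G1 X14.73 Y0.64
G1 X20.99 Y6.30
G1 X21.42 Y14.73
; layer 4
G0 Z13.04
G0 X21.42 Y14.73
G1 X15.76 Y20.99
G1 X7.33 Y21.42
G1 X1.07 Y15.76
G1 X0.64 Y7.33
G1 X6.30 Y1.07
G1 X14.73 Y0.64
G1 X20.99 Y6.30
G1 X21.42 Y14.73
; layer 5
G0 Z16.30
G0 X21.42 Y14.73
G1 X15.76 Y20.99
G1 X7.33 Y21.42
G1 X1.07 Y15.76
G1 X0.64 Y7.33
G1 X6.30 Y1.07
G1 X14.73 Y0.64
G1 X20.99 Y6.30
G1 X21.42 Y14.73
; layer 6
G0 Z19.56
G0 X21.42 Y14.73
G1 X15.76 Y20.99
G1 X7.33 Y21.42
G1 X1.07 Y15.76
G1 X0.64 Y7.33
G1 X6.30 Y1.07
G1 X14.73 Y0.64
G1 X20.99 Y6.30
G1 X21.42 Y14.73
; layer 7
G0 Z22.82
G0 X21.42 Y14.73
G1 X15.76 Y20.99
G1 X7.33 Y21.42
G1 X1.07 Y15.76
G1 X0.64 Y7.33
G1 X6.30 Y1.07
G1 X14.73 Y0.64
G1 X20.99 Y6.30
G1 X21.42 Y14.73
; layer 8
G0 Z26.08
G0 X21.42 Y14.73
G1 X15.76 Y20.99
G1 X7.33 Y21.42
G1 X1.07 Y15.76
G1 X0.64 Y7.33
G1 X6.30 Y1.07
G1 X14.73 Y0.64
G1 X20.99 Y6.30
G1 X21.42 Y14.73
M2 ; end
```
solid part
  facet normal 0.0000 0.0000 -1.0000
    outer loop
      vertex 7.33 21.42 0.00
      vertex 15.76 20.99 0.00
      vertex 21.42 14.73 0.00
    endloop
  endfacet
  facet normal 0.0000 0.0000 -1.0000
    outer loop
      vertex 1.07 15.76 0.00
      vertex 7.33 21.42 0.00
      vertex 21.42 14.73 0.00
    endloop
  endfacet
  facet normal 0.0000 0.0000 -1.0000
    outer loop
      vertex 0.64 7.33 0.00
      vertex 1.07 15.76 0.00
      vertex 21.42 14.73 0.00
    endloop
  endfacet
  facet normal 0.0000 0.0000 -1.0000
    outer loop
      vertex 6.30 1.07 0.00
      vertex 0.64 7.33 0.00
      vertex 21.42 14.73 0.00
    endloop
  endfacet
  facet normal 0.0000 0.0000 -1.0000
    outer loop
      vertex 14.73 0.64 0.00
      vertex 6.30 1.07 0.00
      vertex 21.42 14.73 0.00
    endloop
  endfacet
  facet normal 0.0000 0.0000 -1.0000
    outer loop
      vertex 20.99 6.30 0.00
      vertex 14.73 0.64 0.00
      vertex 21.42 14.73 0.00
    endloop
  endfacet
  facet normal 0.0000 0.0000 1.0000
    outer loop
      vertex 21.42 14.73 26.08
      vertex 15.76 20.99 26.08
      vertex 7.33 21.42 26.08
    endloop
  endfacet
  facet normal 0.0000 0.0000 1.0000
    outer loop
      vertex 21.42 14.73 26.08
      vertex 7.33 21.42 26.08
      vertex 1.07 15.76 26.08
    endloop
  endfacet
  facet normal 0.0000 0.0000 1.0000
    outer loop
      vertex 21.42 14.73 26.08
      vertex 1.07 15.76 26.08
      vertex 0.64 7.33 26.08
    endloop
  endfacet
  facet normal 0.0000 0.0000 1.0000
    outer loop
      vertex 21.42 14.73 26.08
      vertex 0.64 7.33 26.08
      vertex 6.30 1.07 26.08
    endloop
  endfacet
  facet normal 0.0000 0.0000 1.0000
    outer loop
      vertex 21.42 14.73 26.08
      vertex 6.30 1.07 26.08
      vertex 14.73 0.64 26.08
    endloop
  endfacet
  facet normal 0.0000 0.0000 1.0000
    outer loop
      vertex 21.42 14.73 26.08
      vertex 14.73 0.64 26.08
      vertex 20.99 6.30 26.08
    endloop
  endfacet
  facet normal 0.7418 0.6707 0.0000
    outer loop
      vertex 21.42 14.73 0.00
      vertex 15.76 20.99 0.00
      vertex 15.76 20.99 26.08
    endloop
  endfacet
  facet normal 0.7418 0.6707 0.0000
    outer loop
      vertex 21.42 14.73 0.00
      vertex 15.76 20.99 26.08
      vertex 21.42 14.73 26.08
    endloop
  endfacet
  facet normal 0.0509 0.9987 0.0000
    outer loop
      vertex 15.76 20.99 0.00
      vertex 7.33 21.42 0.00
      vertex 7.33 21.42 26.08
    endloop
  endfacet
  facet normal 0.0509 0.9987 0.0000
    outer loop
      vertex 15.76 20.99 0.00
      vertex 7.33 21.42 26.08
      vertex 15.76 20.99 26.08
    endloop
  endfacet
  facet normal -0.6707 0.7418 0.0000
    outer loop
      vertex 7.33 21.42 0.00
      vertex 1.07 15.76 0.00
      vertex 1.07 15.76 26.08
    endloop
  endfacet
  facet normal -0.6707 0.7418 0.0000
    outer loop
      vertex 7.33 21.42 0.00
      vertex 1.07 15.76 26.08
      vertex 7.33 21.42 26.08
    endloop
  endfacet
  facet normal -0.9987 0.0509 0.0000
    outer loop
      vertex 1.07 15.76 0.00
      vertex 0.64 7.33 0.00
      vertex 0.64 7.33 26.08
    endloop
  endfacet
  facet normal -0.9987 0.0509 0.0000
    outer loop
      vertex 1.07 15.76 0.00
      vertex 0.64 7.33 26.08
      vertex 1.07 15.76 26.08
    endloop
  endfacet
  facet normal -0.7418 -0.6707 0.0000
    outer loop
      vertex 0.64 7.33 0.00
      vertex 6.30 1.07 0.00
      vertex 6.30 1.07 26.08
    endloop
  endfacet
  facet normal -0.7418 -0.6707 0.0000
    outer loop
      vertex 0.64 7.33 0.00
      vertex 6.30 1.07 26.08
      vertex 0.64 7.33 26.08
    endloop
  endfacet
  facet normal -0.0509 -0.9987 0.0000
    outer loop
      vertex 6.30 1.07 0.00
      vertex 14.73 0.64 0.00
      vertex 14.73 0.64 26.08
    endloop
  endfacet
  facet normal -0.0509 -0.9987 0.0000
    outer loop
      vertex 6.30 1.07 0.00
      vertex 14.73 0.64 26.08
      vertex 6.30 1.07 26.08
    endloop
  endfacet
  facet normal 0.6707 -0.7418 0.0000
    outer loop
      vertex 14.73 0.64 0.00
      vertex 20.99 6.30 0.00
      vertex 20.99 6.30 26.08
    endloop
  endfacet
  facet normal 0.6707 -0.7418 0.0000
    outer loop
      vertex 14.73 0.64 0.00
      vertex 20.99 6.30 26.08
      vertex 14.73 0.64 26.08
    endloop
  endfacet
  facet normal 0.9987 -0.0509 0.0000
    outer loop
      vertex 20.99 6.30 0.00
      vertex 21.42 14.73 0.00
      vertex 21.42 14.73 26.08
    endloop
  endfacet
  facet normal 0.9987 -0.0509 0.0000
    outer loop
      vertex 20.99 6.30 0.00
      vertex 21.42 14.73 26.08
      vertex 20.99 6.30 26.08
    endloop
  endfacet
endsolid part

The G0 Z moves step by Δz≈3.26 mm. Every layer's G1 loop is the same polygon, so the solid is a straight extrusion of it from z=0 to z≈26.1. Closing with flat bottom and top caps and triangulating gives 28 facets — a regular 8-sided prism (a cylinder approximated with 8 flat sides), circumscribed radius ≈ 11 mm, height ≈ 26.1 mm.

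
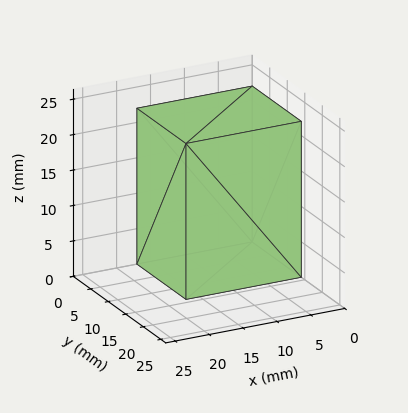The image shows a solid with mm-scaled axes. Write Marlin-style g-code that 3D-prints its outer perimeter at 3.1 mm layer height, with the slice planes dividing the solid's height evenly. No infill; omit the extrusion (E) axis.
Reading the render: the shape is a rectangular box, roughly 17 × 14 mm footprint and 22 mm tall (dimensions read to the nearest mm from the axis ticks). For the g-code, the solid's height is divided into equal slices at the stated Δz and each level perimeter traced with G1 moves after a G0 lift.

; perimeter-only toolpath
G21 ; units = mm
G90 ; absolute positioning
G28 ; home
; layer 1
G0 Z3.1
G0 X0.0 Y0.0
G1 X17.0 Y0.0
G1 X17.0 Y14.0
G1 X0.0 Y14.0
G1 X0.0 Y0.0
; layer 2
G0 Z6.3
G0 X0.0 Y0.0
G1 X17.0 Y0.0
G1 X17.0 Y14.0
G1 X0.0 Y14.0
G1 X0.0 Y0.0
; layer 3
G0 Z9.4
G0 X0.0 Y0.0
G1 X17.0 Y0.0
G1 X17.0 Y14.0
G1 X0.0 Y14.0
G1 X0.0 Y0.0
; layer 4
G0 Z12.6
G0 X0.0 Y0.0
G1 X17.0 Y0.0
G1 X17.0 Y14.0
G1 X0.0 Y14.0
G1 X0.0 Y0.0
; layer 5
G0 Z15.7
G0 X0.0 Y0.0
G1 X17.0 Y0.0
G1 X17.0 Y14.0
G1 X0.0 Y14.0
G1 X0.0 Y0.0
; layer 6
G0 Z18.9
G0 X0.0 Y0.0
G1 X17.0 Y0.0
G1 X17.0 Y14.0
G1 X0.0 Y14.0
G1 X0.0 Y0.0
; layer 7
G0 Z22.0
G0 X0.0 Y0.0
G1 X17.0 Y0.0
G1 X17.0 Y14.0
G1 X0.0 Y14.0
G1 X0.0 Y0.0
M2 ; end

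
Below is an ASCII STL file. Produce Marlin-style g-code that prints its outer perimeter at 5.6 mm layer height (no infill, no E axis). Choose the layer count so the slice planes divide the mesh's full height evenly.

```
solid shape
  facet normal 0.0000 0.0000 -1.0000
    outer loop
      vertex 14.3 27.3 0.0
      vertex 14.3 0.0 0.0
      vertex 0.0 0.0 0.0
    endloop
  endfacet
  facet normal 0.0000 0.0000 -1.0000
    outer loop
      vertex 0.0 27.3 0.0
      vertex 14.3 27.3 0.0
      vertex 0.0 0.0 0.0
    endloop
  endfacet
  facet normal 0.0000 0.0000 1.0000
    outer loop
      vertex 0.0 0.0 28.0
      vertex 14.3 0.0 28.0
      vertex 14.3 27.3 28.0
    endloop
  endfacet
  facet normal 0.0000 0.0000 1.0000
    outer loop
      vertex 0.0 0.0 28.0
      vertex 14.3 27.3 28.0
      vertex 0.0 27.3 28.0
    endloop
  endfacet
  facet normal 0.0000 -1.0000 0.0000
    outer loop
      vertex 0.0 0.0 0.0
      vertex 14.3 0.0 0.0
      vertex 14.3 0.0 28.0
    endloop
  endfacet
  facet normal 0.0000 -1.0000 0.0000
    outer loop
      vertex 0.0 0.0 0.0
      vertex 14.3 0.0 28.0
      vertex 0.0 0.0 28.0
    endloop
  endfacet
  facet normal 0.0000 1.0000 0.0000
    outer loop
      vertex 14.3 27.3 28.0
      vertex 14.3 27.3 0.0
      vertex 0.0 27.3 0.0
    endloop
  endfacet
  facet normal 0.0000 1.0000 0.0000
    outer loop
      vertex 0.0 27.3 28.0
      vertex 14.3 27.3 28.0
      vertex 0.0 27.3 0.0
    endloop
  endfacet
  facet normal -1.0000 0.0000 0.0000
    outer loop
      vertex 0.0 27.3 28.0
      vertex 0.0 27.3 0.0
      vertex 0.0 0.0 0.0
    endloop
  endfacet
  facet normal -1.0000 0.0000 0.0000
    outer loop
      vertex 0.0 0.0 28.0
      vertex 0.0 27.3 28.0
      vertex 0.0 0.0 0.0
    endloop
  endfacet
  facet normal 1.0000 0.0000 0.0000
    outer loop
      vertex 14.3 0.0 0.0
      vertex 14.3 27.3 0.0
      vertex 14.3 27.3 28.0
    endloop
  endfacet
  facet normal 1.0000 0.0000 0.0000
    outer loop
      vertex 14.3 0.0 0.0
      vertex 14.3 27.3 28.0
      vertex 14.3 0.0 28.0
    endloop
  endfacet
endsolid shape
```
; perimeter-only toolpath
G21 ; units = mm
G90 ; absolute positioning
G28 ; home
; layer 1
G0 Z5.6
G0 X0.0 Y0.0
G1 X14.3 Y0.0
G1 X14.3 Y27.3
G1 X0.0 Y27.3
G1 X0.0 Y0.0
; layer 2
G0 Z11.2
G0 X0.0 Y0.0
G1 X14.3 Y0.0
G1 X14.3 Y27.3
G1 X0.0 Y27.3
G1 X0.0 Y0.0
; layer 3
G0 Z16.8
G0 X0.0 Y0.0
G1 X14.3 Y0.0
G1 X14.3 Y27.3
G1 X0.0 Y27.3
G1 X0.0 Y0.0
; layer 4
G0 Z22.4
G0 X0.0 Y0.0
G1 X14.3 Y0.0
G1 X14.3 Y27.3
G1 X0.0 Y27.3
G1 X0.0 Y0.0
; layer 5
G0 Z28.0
G0 X0.0 Y0.0
G1 X14.3 Y0.0
G1 X14.3 Y27.3
G1 X0.0 Y27.3
G1 X0.0 Y0.0
M2 ; end

The solid is a rectangular box, roughly 14.3 × 27.3 mm footprint and 28 mm tall. Slicing at Δz = 5.6 mm — 5 equal slices spanning the solid's height, so layer i sits at z = i·h/5 — gives 5 non-empty perimeters. Each is a 4-segment closed polygon; G0 lifts to the layer z and rapids to the start vertex, then G1 traces the edges.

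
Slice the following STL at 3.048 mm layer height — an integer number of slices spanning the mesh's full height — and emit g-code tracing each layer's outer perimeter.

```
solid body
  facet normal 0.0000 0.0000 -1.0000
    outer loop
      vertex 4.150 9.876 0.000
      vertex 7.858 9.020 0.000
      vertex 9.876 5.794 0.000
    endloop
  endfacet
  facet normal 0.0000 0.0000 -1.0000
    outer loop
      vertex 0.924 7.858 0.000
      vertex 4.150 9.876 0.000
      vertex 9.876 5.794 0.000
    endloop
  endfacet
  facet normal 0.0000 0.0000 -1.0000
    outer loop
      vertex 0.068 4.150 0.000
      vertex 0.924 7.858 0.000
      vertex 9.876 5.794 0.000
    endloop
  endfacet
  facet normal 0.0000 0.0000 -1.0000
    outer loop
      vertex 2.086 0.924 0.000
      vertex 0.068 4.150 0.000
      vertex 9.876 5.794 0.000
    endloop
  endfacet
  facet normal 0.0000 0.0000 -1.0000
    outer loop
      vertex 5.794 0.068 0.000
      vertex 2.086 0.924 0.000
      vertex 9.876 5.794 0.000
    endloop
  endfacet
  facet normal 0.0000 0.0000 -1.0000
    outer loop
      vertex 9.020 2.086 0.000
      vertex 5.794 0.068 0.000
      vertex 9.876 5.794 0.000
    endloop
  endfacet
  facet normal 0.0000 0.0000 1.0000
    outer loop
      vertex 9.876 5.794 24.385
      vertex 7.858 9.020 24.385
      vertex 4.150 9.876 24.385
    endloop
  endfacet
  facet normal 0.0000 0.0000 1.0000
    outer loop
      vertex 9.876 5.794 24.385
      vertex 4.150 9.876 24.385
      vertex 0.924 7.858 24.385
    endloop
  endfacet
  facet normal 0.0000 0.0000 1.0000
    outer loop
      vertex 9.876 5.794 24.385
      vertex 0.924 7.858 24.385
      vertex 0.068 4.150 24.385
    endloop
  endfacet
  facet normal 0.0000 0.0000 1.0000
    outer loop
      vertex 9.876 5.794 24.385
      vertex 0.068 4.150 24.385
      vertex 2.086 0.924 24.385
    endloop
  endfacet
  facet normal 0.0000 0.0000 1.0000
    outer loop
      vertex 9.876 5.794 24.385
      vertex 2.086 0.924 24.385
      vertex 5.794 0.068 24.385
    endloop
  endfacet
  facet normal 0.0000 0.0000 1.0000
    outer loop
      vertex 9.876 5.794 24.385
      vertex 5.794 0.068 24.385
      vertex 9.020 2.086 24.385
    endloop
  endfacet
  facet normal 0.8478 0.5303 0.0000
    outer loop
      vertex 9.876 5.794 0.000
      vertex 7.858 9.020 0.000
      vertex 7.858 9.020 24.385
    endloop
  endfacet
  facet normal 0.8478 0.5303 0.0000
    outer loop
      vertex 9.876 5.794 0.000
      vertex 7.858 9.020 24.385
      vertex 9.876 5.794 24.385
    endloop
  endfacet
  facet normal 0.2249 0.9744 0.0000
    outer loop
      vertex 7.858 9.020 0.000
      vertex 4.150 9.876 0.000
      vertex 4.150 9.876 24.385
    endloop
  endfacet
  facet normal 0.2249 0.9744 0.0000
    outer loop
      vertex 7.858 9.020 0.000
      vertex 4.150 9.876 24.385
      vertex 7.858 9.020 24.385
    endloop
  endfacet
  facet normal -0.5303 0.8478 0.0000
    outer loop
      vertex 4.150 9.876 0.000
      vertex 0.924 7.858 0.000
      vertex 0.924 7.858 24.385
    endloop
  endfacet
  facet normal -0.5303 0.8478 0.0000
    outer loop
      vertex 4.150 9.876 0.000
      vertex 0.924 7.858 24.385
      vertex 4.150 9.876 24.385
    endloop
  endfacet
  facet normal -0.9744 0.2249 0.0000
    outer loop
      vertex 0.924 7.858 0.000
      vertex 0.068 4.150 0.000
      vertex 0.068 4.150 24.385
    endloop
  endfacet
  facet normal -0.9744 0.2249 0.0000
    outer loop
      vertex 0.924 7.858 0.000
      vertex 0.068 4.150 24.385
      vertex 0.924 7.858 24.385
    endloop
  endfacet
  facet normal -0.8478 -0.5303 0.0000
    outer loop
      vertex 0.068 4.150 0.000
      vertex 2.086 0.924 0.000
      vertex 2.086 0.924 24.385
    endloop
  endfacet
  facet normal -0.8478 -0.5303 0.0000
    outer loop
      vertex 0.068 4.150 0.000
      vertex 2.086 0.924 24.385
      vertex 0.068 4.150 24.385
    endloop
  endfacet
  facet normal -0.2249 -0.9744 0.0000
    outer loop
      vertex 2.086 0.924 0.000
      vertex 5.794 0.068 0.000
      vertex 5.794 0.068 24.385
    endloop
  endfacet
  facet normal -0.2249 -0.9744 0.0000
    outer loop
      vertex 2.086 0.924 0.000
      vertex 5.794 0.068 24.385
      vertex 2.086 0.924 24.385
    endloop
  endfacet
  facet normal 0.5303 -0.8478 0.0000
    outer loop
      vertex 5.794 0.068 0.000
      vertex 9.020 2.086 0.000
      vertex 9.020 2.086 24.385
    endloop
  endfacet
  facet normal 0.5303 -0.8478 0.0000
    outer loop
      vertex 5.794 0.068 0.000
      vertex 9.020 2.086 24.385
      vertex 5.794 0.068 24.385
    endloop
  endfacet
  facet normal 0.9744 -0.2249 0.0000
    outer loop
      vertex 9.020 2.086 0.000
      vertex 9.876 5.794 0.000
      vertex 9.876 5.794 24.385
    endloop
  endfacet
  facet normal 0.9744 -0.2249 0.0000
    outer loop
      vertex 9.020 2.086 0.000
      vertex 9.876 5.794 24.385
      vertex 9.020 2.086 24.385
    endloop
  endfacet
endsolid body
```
; perimeter-only toolpath
G21 ; units = mm
G90 ; absolute positioning
G28 ; home
; layer 1
G0 Z3.048
G0 X9.876 Y5.794
G1 X7.858 Y9.020
G1 X4.150 Y9.876
G1 X0.924 Y7.858
G1 X0.068 Y4.150
G1 X2.086 Y0.924
G1 X5.794 Y0.068
G1 X9.020 Y2.086
G1 X9.876 Y5.794
; layer 2
G0 Z6.096
G0 X9.876 Y5.794
G1 X7.858 Y9.020
G1 X4.150 Y9.876
G1 X0.924 Y7.858
G1 X0.068 Y4.150
G1 X2.086 Y0.924
G1 X5.794 Y0.068
G1 X9.020 Y2.086
G1 X9.876 Y5.794
; layer 3
G0 Z9.144
G0 X9.876 Y5.794
G1 X7.858 Y9.020
G1 X4.150 Y9.876
G1 X0.924 Y7.858
G1 X0.068 Y4.150
G1 X2.086 Y0.924
G1 X5.794 Y0.068
G1 X9.020 Y2.086
G1 X9.876 Y5.794
; layer 4
G0 Z12.193
G0 X9.876 Y5.794
G1 X7.858 Y9.020
G1 X4.150 Y9.876
G1 X0.924 Y7.858
G1 X0.068 Y4.150
G1 X2.086 Y0.924
G1 X5.794 Y0.068
G1 X9.020 Y2.086
G1 X9.876 Y5.794
; layer 5
G0 Z15.241
G0 X9.876 Y5.794
G1 X7.858 Y9.020
G1 X4.150 Y9.876
G1 X0.924 Y7.858
G1 X0.068 Y4.150
G1 X2.086 Y0.924
G1 X5.794 Y0.068
G1 X9.020 Y2.086
G1 X9.876 Y5.794
; layer 6
G0 Z18.289
G0 X9.876 Y5.794
G1 X7.858 Y9.020
G1 X4.150 Y9.876
G1 X0.924 Y7.858
G1 X0.068 Y4.150
G1 X2.086 Y0.924
G1 X5.794 Y0.068
G1 X9.020 Y2.086
G1 X9.876 Y5.794
; layer 7
G0 Z21.337
G0 X9.876 Y5.794
G1 X7.858 Y9.020
G1 X4.150 Y9.876
G1 X0.924 Y7.858
G1 X0.068 Y4.150
G1 X2.086 Y0.924
G1 X5.794 Y0.068
G1 X9.020 Y2.086
G1 X9.876 Y5.794
; layer 8
G0 Z24.385
G0 X9.876 Y5.794
G1 X7.858 Y9.020
G1 X4.150 Y9.876
G1 X0.924 Y7.858
G1 X0.068 Y4.150
G1 X2.086 Y0.924
G1 X5.794 Y0.068
G1 X9.020 Y2.086
G1 X9.876 Y5.794
M2 ; end

The solid is a regular 8-sided prism (a cylinder approximated with 8 flat sides), circumscribed radius ≈ 4.97 mm, height ≈ 24.4 mm. Slicing at Δz = 3.048 mm — 8 equal slices spanning the solid's height, so layer i sits at z = i·h/8 — gives 8 non-empty perimeters. Each is a 8-segment closed polygon; G0 lifts to the layer z and rapids to the start vertex, then G1 traces the edges.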